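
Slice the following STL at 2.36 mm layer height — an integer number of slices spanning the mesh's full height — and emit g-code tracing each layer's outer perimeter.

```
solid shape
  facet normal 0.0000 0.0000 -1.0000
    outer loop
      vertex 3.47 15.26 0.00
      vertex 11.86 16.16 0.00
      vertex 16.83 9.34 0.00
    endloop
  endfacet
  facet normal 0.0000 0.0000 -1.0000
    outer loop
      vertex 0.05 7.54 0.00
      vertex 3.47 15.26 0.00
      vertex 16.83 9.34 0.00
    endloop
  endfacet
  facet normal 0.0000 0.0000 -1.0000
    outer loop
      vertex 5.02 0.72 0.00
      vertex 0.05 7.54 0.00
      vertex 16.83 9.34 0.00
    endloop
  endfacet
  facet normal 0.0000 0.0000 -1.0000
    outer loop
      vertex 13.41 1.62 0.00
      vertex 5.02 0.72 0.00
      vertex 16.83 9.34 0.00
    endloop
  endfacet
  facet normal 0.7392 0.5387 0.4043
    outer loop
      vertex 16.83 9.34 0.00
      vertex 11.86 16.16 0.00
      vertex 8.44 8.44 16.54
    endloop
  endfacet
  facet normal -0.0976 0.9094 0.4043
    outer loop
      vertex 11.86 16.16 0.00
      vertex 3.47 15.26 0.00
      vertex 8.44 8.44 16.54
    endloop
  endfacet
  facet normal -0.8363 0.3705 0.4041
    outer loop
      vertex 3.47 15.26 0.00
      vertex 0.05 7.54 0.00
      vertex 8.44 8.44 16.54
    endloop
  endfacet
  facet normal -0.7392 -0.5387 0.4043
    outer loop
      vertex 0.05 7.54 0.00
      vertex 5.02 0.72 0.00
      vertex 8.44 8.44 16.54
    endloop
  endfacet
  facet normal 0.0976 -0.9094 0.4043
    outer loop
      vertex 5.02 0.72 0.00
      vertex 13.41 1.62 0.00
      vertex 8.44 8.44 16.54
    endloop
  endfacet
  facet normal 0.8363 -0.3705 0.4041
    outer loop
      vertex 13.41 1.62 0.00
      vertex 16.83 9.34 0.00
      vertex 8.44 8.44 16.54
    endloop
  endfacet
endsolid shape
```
; perimeter-only toolpath
G21 ; units = mm
G90 ; absolute positioning
G28 ; home
; layer 1
G0 Z2.36
G0 X15.63 Y9.21
G1 X11.37 Y15.06
G1 X4.18 Y14.29
G1 X1.25 Y7.67
G1 X5.51 Y1.82
G1 X12.70 Y2.59
G1 X15.63 Y9.21
; layer 2
G0 Z4.73
G0 X14.43 Y9.08
G1 X10.88 Y13.95
G1 X4.89 Y13.31
G1 X2.45 Y7.80
G1 X6.00 Y2.93
G1 X11.99 Y3.57
G1 X14.43 Y9.08
; layer 3
G0 Z7.09
G0 X13.23 Y8.95
G1 X10.39 Y12.85
G1 X5.60 Y12.34
G1 X3.65 Y7.93
G1 X6.49 Y4.03
G1 X11.28 Y4.54
G1 X13.23 Y8.95
; layer 4
G0 Z9.45
G0 X12.04 Y8.83
G1 X9.91 Y11.75
G1 X6.31 Y11.36
G1 X4.84 Y8.05
G1 X6.97 Y5.13
G1 X10.57 Y5.52
G1 X12.04 Y8.83
; layer 5
G0 Z11.81
G0 X10.84 Y8.70
G1 X9.42 Y10.65
G1 X7.02 Y10.39
G1 X6.04 Y8.18
G1 X7.46 Y6.23
G1 X9.86 Y6.49
G1 X10.84 Y8.70
; layer 6
G0 Z14.18
G0 X9.64 Y8.57
G1 X8.93 Y9.54
G1 X7.73 Y9.41
G1 X7.24 Y8.31
G1 X7.95 Y7.34
G1 X9.15 Y7.47
G1 X9.64 Y8.57
M2 ; end

The solid is a regular 6-sided pyramid, base circumscribed radius ≈ 8.44 mm, apex at z ≈ 16.5 mm. Slicing at Δz = 2.36 mm — 7 equal slices spanning the solid's height, so layer i sits at z = i·h/7 — gives 6 non-empty perimeters. Each is a 6-segment closed polygon; G0 lifts to the layer z and rapids to the start vertex, then G1 traces the edges. The cross-section shrinks linearly with z (the slice at the apex is degenerate and omitted).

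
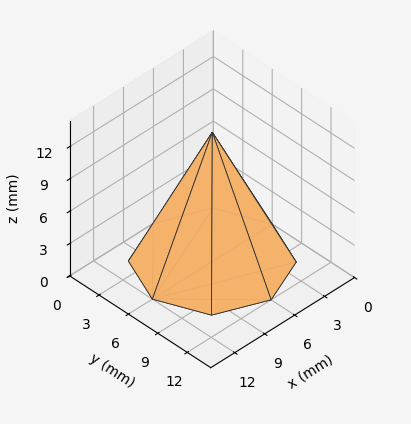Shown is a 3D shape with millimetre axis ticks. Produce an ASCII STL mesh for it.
Reading the render: the shape is a regular 8-sided pyramid, base circumscribed radius ≈ 6 mm, apex at z ≈ 12 mm (dimensions read to the nearest mm from the axis ticks). For the STL, each face is triangulated and given an outward normal.

solid part
  facet normal 0.0000 0.0000 -1.0000
    outer loop
      vertex 6.00 12.00 0.00
      vertex 10.24 10.24 0.00
      vertex 12.00 6.00 0.00
    endloop
  endfacet
  facet normal 0.0000 0.0000 -1.0000
    outer loop
      vertex 1.76 10.24 0.00
      vertex 6.00 12.00 0.00
      vertex 12.00 6.00 0.00
    endloop
  endfacet
  facet normal 0.0000 0.0000 -1.0000
    outer loop
      vertex 0.00 6.00 0.00
      vertex 1.76 10.24 0.00
      vertex 12.00 6.00 0.00
    endloop
  endfacet
  facet normal 0.0000 0.0000 -1.0000
    outer loop
      vertex 1.76 1.76 0.00
      vertex 0.00 6.00 0.00
      vertex 12.00 6.00 0.00
    endloop
  endfacet
  facet normal 0.0000 0.0000 -1.0000
    outer loop
      vertex 6.00 0.00 0.00
      vertex 1.76 1.76 0.00
      vertex 12.00 6.00 0.00
    endloop
  endfacet
  facet normal 0.0000 0.0000 -1.0000
    outer loop
      vertex 10.24 1.76 0.00
      vertex 6.00 0.00 0.00
      vertex 12.00 6.00 0.00
    endloop
  endfacet
  facet normal 0.8385 0.3481 0.4193
    outer loop
      vertex 12.00 6.00 0.00
      vertex 10.24 10.24 0.00
      vertex 6.00 6.00 12.00
    endloop
  endfacet
  facet normal 0.3481 0.8385 0.4193
    outer loop
      vertex 10.24 10.24 0.00
      vertex 6.00 12.00 0.00
      vertex 6.00 6.00 12.00
    endloop
  endfacet
  facet normal -0.3481 0.8385 0.4193
    outer loop
      vertex 6.00 12.00 0.00
      vertex 1.76 10.24 0.00
      vertex 6.00 6.00 12.00
    endloop
  endfacet
  facet normal -0.8385 0.3481 0.4193
    outer loop
      vertex 1.76 10.24 0.00
      vertex 0.00 6.00 0.00
      vertex 6.00 6.00 12.00
    endloop
  endfacet
  facet normal -0.8385 -0.3481 0.4193
    outer loop
      vertex 0.00 6.00 0.00
      vertex 1.76 1.76 0.00
      vertex 6.00 6.00 12.00
    endloop
  endfacet
  facet normal -0.3481 -0.8385 0.4193
    outer loop
      vertex 1.76 1.76 0.00
      vertex 6.00 0.00 0.00
      vertex 6.00 6.00 12.00
    endloop
  endfacet
  facet normal 0.3481 -0.8385 0.4193
    outer loop
      vertex 6.00 0.00 0.00
      vertex 10.24 1.76 0.00
      vertex 6.00 6.00 12.00
    endloop
  endfacet
  facet normal 0.8385 -0.3481 0.4193
    outer loop
      vertex 10.24 1.76 0.00
      vertex 12.00 6.00 0.00
      vertex 6.00 6.00 12.00
    endloop
  endfacet
endsolid part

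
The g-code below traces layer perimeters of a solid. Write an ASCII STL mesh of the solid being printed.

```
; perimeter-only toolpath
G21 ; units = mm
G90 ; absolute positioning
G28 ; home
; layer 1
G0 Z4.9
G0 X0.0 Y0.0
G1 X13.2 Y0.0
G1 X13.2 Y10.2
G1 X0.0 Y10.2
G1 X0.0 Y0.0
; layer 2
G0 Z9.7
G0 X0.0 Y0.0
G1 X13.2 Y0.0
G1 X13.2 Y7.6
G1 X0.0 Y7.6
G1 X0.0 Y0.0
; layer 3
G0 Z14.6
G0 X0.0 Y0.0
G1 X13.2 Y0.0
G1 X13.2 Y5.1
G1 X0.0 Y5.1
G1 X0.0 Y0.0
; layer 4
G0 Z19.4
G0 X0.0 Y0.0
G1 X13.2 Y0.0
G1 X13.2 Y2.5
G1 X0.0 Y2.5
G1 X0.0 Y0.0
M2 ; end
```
solid part
  facet normal 0.0000 0.0000 -1.0000
    outer loop
      vertex 13.2 12.7 0.0
      vertex 13.2 0.0 0.0
      vertex 0.0 0.0 0.0
    endloop
  endfacet
  facet normal 0.0000 0.0000 -1.0000
    outer loop
      vertex 0.0 12.7 0.0
      vertex 13.2 12.7 0.0
      vertex 0.0 0.0 0.0
    endloop
  endfacet
  facet normal 0.0000 -1.0000 0.0000
    outer loop
      vertex 0.0 0.0 0.0
      vertex 13.2 0.0 0.0
      vertex 13.2 0.0 24.3
    endloop
  endfacet
  facet normal 0.0000 -1.0000 0.0000
    outer loop
      vertex 0.0 0.0 0.0
      vertex 13.2 0.0 24.3
      vertex 0.0 0.0 24.3
    endloop
  endfacet
  facet normal 0.0000 0.8863 0.4632
    outer loop
      vertex 0.0 0.0 24.3
      vertex 13.2 0.0 24.3
      vertex 13.2 12.7 0.0
    endloop
  endfacet
  facet normal 0.0000 0.8863 0.4632
    outer loop
      vertex 0.0 0.0 24.3
      vertex 13.2 12.7 0.0
      vertex 0.0 12.7 0.0
    endloop
  endfacet
  facet normal -1.0000 0.0000 0.0000
    outer loop
      vertex 0.0 0.0 24.3
      vertex 0.0 12.7 0.0
      vertex 0.0 0.0 0.0
    endloop
  endfacet
  facet normal 1.0000 0.0000 0.0000
    outer loop
      vertex 13.2 0.0 0.0
      vertex 13.2 12.7 0.0
      vertex 13.2 0.0 24.3
    endloop
  endfacet
endsolid part

The G0 Z moves step by Δz≈4.9 mm. The G1 loops shrink linearly with z, so the solid tapers from its base footprint up to z≈24.3. Closing with a flat bottom cap and the tapered top and triangulating gives 8 facets — a wedge (ramp): 13.2 × 12.7 mm base, rising to 24.3 mm along the y=0 edge and sloping linearly to z=0 at y=12.7.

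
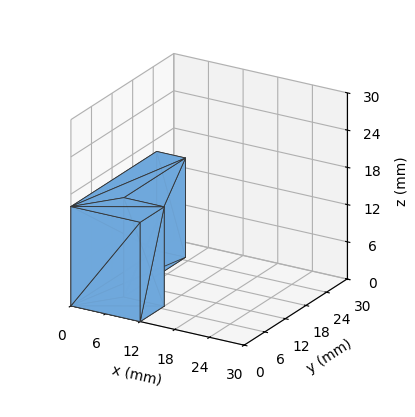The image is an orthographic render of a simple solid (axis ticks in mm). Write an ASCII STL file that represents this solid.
Reading the render: the shape is an L-shaped prism: outer 12 × 25 mm, arm thicknesses ≈ 7 mm (horizontal) and 5 mm (vertical), extruded 16 mm in z (dimensions read to the nearest mm from the axis ticks). For the STL, each face is triangulated and given an outward normal.

solid part
  facet normal 0.0000 0.0000 -1.0000
    outer loop
      vertex 12.00 7.00 0.00
      vertex 12.00 0.00 0.00
      vertex 0.00 0.00 0.00
    endloop
  endfacet
  facet normal 0.0000 0.0000 -1.0000
    outer loop
      vertex 5.00 7.00 0.00
      vertex 12.00 7.00 0.00
      vertex 0.00 0.00 0.00
    endloop
  endfacet
  facet normal 0.0000 0.0000 -1.0000
    outer loop
      vertex 5.00 25.00 0.00
      vertex 5.00 7.00 0.00
      vertex 0.00 0.00 0.00
    endloop
  endfacet
  facet normal 0.0000 0.0000 -1.0000
    outer loop
      vertex 0.00 25.00 0.00
      vertex 5.00 25.00 0.00
      vertex 0.00 0.00 0.00
    endloop
  endfacet
  facet normal 0.0000 0.0000 1.0000
    outer loop
      vertex 0.00 0.00 16.00
      vertex 12.00 0.00 16.00
      vertex 12.00 7.00 16.00
    endloop
  endfacet
  facet normal 0.0000 0.0000 1.0000
    outer loop
      vertex 0.00 0.00 16.00
      vertex 12.00 7.00 16.00
      vertex 5.00 7.00 16.00
    endloop
  endfacet
  facet normal 0.0000 0.0000 1.0000
    outer loop
      vertex 0.00 0.00 16.00
      vertex 5.00 7.00 16.00
      vertex 5.00 25.00 16.00
    endloop
  endfacet
  facet normal 0.0000 0.0000 1.0000
    outer loop
      vertex 0.00 0.00 16.00
      vertex 5.00 25.00 16.00
      vertex 0.00 25.00 16.00
    endloop
  endfacet
  facet normal 0.0000 -1.0000 0.0000
    outer loop
      vertex 0.00 0.00 0.00
      vertex 12.00 0.00 0.00
      vertex 12.00 0.00 16.00
    endloop
  endfacet
  facet normal 0.0000 -1.0000 0.0000
    outer loop
      vertex 0.00 0.00 0.00
      vertex 12.00 0.00 16.00
      vertex 0.00 0.00 16.00
    endloop
  endfacet
  facet normal 1.0000 0.0000 0.0000
    outer loop
      vertex 12.00 0.00 0.00
      vertex 12.00 7.00 0.00
      vertex 12.00 7.00 16.00
    endloop
  endfacet
  facet normal 1.0000 0.0000 0.0000
    outer loop
      vertex 12.00 0.00 0.00
      vertex 12.00 7.00 16.00
      vertex 12.00 0.00 16.00
    endloop
  endfacet
  facet normal 0.0000 1.0000 0.0000
    outer loop
      vertex 12.00 7.00 0.00
      vertex 5.00 7.00 0.00
      vertex 5.00 7.00 16.00
    endloop
  endfacet
  facet normal 0.0000 1.0000 0.0000
    outer loop
      vertex 12.00 7.00 0.00
      vertex 5.00 7.00 16.00
      vertex 12.00 7.00 16.00
    endloop
  endfacet
  facet normal 1.0000 0.0000 0.0000
    outer loop
      vertex 5.00 7.00 0.00
      vertex 5.00 25.00 0.00
      vertex 5.00 25.00 16.00
    endloop
  endfacet
  facet normal 1.0000 0.0000 0.0000
    outer loop
      vertex 5.00 7.00 0.00
      vertex 5.00 25.00 16.00
      vertex 5.00 7.00 16.00
    endloop
  endfacet
  facet normal 0.0000 1.0000 0.0000
    outer loop
      vertex 5.00 25.00 0.00
      vertex 0.00 25.00 0.00
      vertex 0.00 25.00 16.00
    endloop
  endfacet
  facet normal 0.0000 1.0000 0.0000
    outer loop
      vertex 5.00 25.00 0.00
      vertex 0.00 25.00 16.00
      vertex 5.00 25.00 16.00
    endloop
  endfacet
  facet normal -1.0000 0.0000 0.0000
    outer loop
      vertex 0.00 25.00 0.00
      vertex 0.00 0.00 0.00
      vertex 0.00 0.00 16.00
    endloop
  endfacet
  facet normal -1.0000 0.0000 0.0000
    outer loop
      vertex 0.00 25.00 0.00
      vertex 0.00 0.00 16.00
      vertex 0.00 25.00 16.00
    endloop
  endfacet
endsolid part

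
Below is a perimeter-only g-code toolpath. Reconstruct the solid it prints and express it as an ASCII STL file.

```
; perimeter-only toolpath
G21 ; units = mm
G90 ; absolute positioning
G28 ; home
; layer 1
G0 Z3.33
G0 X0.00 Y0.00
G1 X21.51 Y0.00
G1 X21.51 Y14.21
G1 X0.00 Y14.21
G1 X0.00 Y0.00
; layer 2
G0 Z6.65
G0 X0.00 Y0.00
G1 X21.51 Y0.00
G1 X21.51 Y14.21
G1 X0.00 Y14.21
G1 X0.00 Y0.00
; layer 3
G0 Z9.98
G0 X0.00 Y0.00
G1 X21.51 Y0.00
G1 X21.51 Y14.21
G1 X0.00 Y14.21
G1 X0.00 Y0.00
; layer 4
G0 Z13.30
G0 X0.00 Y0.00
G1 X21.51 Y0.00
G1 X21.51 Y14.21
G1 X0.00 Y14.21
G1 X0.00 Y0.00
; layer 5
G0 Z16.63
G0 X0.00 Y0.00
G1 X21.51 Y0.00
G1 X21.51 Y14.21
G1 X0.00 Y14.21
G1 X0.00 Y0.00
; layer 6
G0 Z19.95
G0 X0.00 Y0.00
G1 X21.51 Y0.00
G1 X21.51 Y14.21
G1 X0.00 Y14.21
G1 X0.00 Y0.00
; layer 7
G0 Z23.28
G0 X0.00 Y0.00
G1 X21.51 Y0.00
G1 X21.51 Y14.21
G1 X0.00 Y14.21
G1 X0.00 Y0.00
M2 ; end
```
solid part
  facet normal 0.0000 0.0000 -1.0000
    outer loop
      vertex 21.51 14.21 0.00
      vertex 21.51 0.00 0.00
      vertex 0.00 0.00 0.00
    endloop
  endfacet
  facet normal 0.0000 0.0000 -1.0000
    outer loop
      vertex 0.00 14.21 0.00
      vertex 21.51 14.21 0.00
      vertex 0.00 0.00 0.00
    endloop
  endfacet
  facet normal 0.0000 0.0000 1.0000
    outer loop
      vertex 0.00 0.00 23.28
      vertex 21.51 0.00 23.28
      vertex 21.51 14.21 23.28
    endloop
  endfacet
  facet normal 0.0000 0.0000 1.0000
    outer loop
      vertex 0.00 0.00 23.28
      vertex 21.51 14.21 23.28
      vertex 0.00 14.21 23.28
    endloop
  endfacet
  facet normal 0.0000 -1.0000 0.0000
    outer loop
      vertex 0.00 0.00 0.00
      vertex 21.51 0.00 0.00
      vertex 21.51 0.00 23.28
    endloop
  endfacet
  facet normal 0.0000 -1.0000 0.0000
    outer loop
      vertex 0.00 0.00 0.00
      vertex 21.51 0.00 23.28
      vertex 0.00 0.00 23.28
    endloop
  endfacet
  facet normal 0.0000 1.0000 0.0000
    outer loop
      vertex 21.51 14.21 23.28
      vertex 21.51 14.21 0.00
      vertex 0.00 14.21 0.00
    endloop
  endfacet
  facet normal 0.0000 1.0000 0.0000
    outer loop
      vertex 0.00 14.21 23.28
      vertex 21.51 14.21 23.28
      vertex 0.00 14.21 0.00
    endloop
  endfacet
  facet normal -1.0000 0.0000 0.0000
    outer loop
      vertex 0.00 14.21 23.28
      vertex 0.00 14.21 0.00
      vertex 0.00 0.00 0.00
    endloop
  endfacet
  facet normal -1.0000 0.0000 0.0000
    outer loop
      vertex 0.00 0.00 23.28
      vertex 0.00 14.21 23.28
      vertex 0.00 0.00 0.00
    endloop
  endfacet
  facet normal 1.0000 0.0000 0.0000
    outer loop
      vertex 21.51 0.00 0.00
      vertex 21.51 14.21 0.00
      vertex 21.51 14.21 23.28
    endloop
  endfacet
  facet normal 1.0000 0.0000 0.0000
    outer loop
      vertex 21.51 0.00 0.00
      vertex 21.51 14.21 23.28
      vertex 21.51 0.00 23.28
    endloop
  endfacet
endsolid part

The G0 Z moves step by Δz≈3.33 mm. Every layer's G1 loop is the same polygon, so the solid is a straight extrusion of it from z=0 to z≈23.3. Closing with flat bottom and top caps and triangulating gives 12 facets — a rectangular box, roughly 21.5 × 14.2 mm footprint and 23.3 mm tall.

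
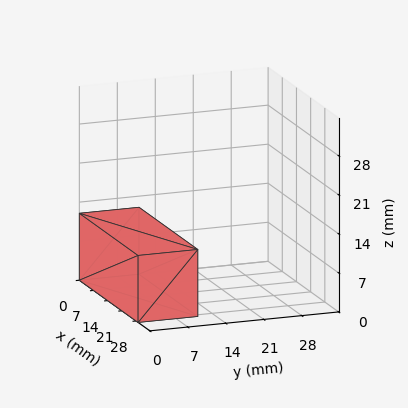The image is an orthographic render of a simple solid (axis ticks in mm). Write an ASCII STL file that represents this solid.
Reading the render: the shape is a rectangular box, roughly 29 × 11 mm footprint and 12 mm tall (dimensions read to the nearest mm from the axis ticks). For the STL, each face is triangulated and given an outward normal.

solid part
  facet normal 0.0000 0.0000 -1.0000
    outer loop
      vertex 29.00 11.00 0.00
      vertex 29.00 0.00 0.00
      vertex 0.00 0.00 0.00
    endloop
  endfacet
  facet normal 0.0000 0.0000 -1.0000
    outer loop
      vertex 0.00 11.00 0.00
      vertex 29.00 11.00 0.00
      vertex 0.00 0.00 0.00
    endloop
  endfacet
  facet normal 0.0000 0.0000 1.0000
    outer loop
      vertex 0.00 0.00 12.00
      vertex 29.00 0.00 12.00
      vertex 29.00 11.00 12.00
    endloop
  endfacet
  facet normal 0.0000 0.0000 1.0000
    outer loop
      vertex 0.00 0.00 12.00
      vertex 29.00 11.00 12.00
      vertex 0.00 11.00 12.00
    endloop
  endfacet
  facet normal 0.0000 -1.0000 0.0000
    outer loop
      vertex 0.00 0.00 0.00
      vertex 29.00 0.00 0.00
      vertex 29.00 0.00 12.00
    endloop
  endfacet
  facet normal 0.0000 -1.0000 0.0000
    outer loop
      vertex 0.00 0.00 0.00
      vertex 29.00 0.00 12.00
      vertex 0.00 0.00 12.00
    endloop
  endfacet
  facet normal 0.0000 1.0000 0.0000
    outer loop
      vertex 29.00 11.00 12.00
      vertex 29.00 11.00 0.00
      vertex 0.00 11.00 0.00
    endloop
  endfacet
  facet normal 0.0000 1.0000 0.0000
    outer loop
      vertex 0.00 11.00 12.00
      vertex 29.00 11.00 12.00
      vertex 0.00 11.00 0.00
    endloop
  endfacet
  facet normal -1.0000 0.0000 0.0000
    outer loop
      vertex 0.00 11.00 12.00
      vertex 0.00 11.00 0.00
      vertex 0.00 0.00 0.00
    endloop
  endfacet
  facet normal -1.0000 0.0000 0.0000
    outer loop
      vertex 0.00 0.00 12.00
      vertex 0.00 11.00 12.00
      vertex 0.00 0.00 0.00
    endloop
  endfacet
  facet normal 1.0000 0.0000 0.0000
    outer loop
      vertex 29.00 0.00 0.00
      vertex 29.00 11.00 0.00
      vertex 29.00 11.00 12.00
    endloop
  endfacet
  facet normal 1.0000 0.0000 0.0000
    outer loop
      vertex 29.00 0.00 0.00
      vertex 29.00 11.00 12.00
      vertex 29.00 0.00 12.00
    endloop
  endfacet
endsolid part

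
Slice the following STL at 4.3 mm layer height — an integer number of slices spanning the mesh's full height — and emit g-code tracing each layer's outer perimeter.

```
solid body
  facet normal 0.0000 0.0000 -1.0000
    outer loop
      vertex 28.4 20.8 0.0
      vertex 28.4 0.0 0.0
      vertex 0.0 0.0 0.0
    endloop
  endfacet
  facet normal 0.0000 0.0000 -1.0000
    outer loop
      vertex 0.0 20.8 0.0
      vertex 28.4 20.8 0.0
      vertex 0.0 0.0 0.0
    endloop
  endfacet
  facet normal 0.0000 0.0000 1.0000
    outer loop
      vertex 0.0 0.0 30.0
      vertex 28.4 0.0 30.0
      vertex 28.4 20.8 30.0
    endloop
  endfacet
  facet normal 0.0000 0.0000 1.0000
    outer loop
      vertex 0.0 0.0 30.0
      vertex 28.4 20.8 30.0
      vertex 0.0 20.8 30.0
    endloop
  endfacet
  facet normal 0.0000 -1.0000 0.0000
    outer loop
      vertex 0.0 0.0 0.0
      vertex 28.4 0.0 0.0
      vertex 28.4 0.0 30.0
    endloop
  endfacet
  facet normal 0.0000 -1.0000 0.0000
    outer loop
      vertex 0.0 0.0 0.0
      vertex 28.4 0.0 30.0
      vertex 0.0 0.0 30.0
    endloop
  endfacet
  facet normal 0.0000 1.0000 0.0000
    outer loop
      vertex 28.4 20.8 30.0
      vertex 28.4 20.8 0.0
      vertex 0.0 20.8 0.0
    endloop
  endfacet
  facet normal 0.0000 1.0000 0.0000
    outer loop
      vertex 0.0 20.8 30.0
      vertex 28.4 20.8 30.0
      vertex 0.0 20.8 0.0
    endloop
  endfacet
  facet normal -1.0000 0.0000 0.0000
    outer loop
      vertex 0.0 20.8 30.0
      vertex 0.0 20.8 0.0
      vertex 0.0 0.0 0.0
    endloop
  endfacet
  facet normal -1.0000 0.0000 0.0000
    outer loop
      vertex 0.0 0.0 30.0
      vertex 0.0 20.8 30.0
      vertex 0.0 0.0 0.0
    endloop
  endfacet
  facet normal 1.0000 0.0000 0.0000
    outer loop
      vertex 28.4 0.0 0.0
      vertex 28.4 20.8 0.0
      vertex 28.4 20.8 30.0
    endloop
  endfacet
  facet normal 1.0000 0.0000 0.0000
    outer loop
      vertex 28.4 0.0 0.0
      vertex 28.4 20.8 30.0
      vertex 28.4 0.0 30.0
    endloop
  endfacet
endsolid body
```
; perimeter-only toolpath
G21 ; units = mm
G90 ; absolute positioning
G28 ; home
; layer 1
G0 Z4.3
G0 X0.0 Y0.0
G1 X28.4 Y0.0
G1 X28.4 Y20.8
G1 X0.0 Y20.8
G1 X0.0 Y0.0
; layer 2
G0 Z8.6
G0 X0.0 Y0.0
G1 X28.4 Y0.0
G1 X28.4 Y20.8
G1 X0.0 Y20.8
G1 X0.0 Y0.0
; layer 3
G0 Z12.9
G0 X0.0 Y0.0
G1 X28.4 Y0.0
G1 X28.4 Y20.8
G1 X0.0 Y20.8
G1 X0.0 Y0.0
; layer 4
G0 Z17.1
G0 X0.0 Y0.0
G1 X28.4 Y0.0
G1 X28.4 Y20.8
G1 X0.0 Y20.8
G1 X0.0 Y0.0
; layer 5
G0 Z21.4
G0 X0.0 Y0.0
G1 X28.4 Y0.0
G1 X28.4 Y20.8
G1 X0.0 Y20.8
G1 X0.0 Y0.0
; layer 6
G0 Z25.7
G0 X0.0 Y0.0
G1 X28.4 Y0.0
G1 X28.4 Y20.8
G1 X0.0 Y20.8
G1 X0.0 Y0.0
; layer 7
G0 Z30.0
G0 X0.0 Y0.0
G1 X28.4 Y0.0
G1 X28.4 Y20.8
G1 X0.0 Y20.8
G1 X0.0 Y0.0
M2 ; end

The solid is a rectangular box, roughly 28.4 × 20.8 mm footprint and 30 mm tall. Slicing at Δz = 4.3 mm — 7 equal slices spanning the solid's height, so layer i sits at z = i·h/7 — gives 7 non-empty perimeters. Each is a 4-segment closed polygon; G0 lifts to the layer z and rapids to the start vertex, then G1 traces the edges.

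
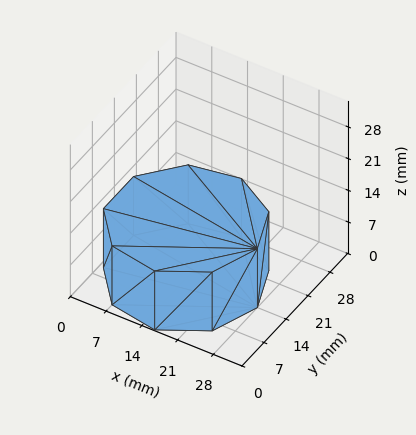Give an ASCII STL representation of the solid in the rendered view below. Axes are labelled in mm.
Reading the render: the shape is a regular 9-sided prism (a cylinder approximated with 9 flat sides), circumscribed radius ≈ 14 mm, height ≈ 13 mm (dimensions read to the nearest mm from the axis ticks). For the STL, each face is triangulated and given an outward normal.

solid part
  facet normal 0.0000 0.0000 -1.0000
    outer loop
      vertex 16.4 27.8 0.0
      vertex 24.7 23.0 0.0
      vertex 28.0 14.0 0.0
    endloop
  endfacet
  facet normal 0.0000 0.0000 -1.0000
    outer loop
      vertex 7.0 26.1 0.0
      vertex 16.4 27.8 0.0
      vertex 28.0 14.0 0.0
    endloop
  endfacet
  facet normal 0.0000 0.0000 -1.0000
    outer loop
      vertex 0.8 18.8 0.0
      vertex 7.0 26.1 0.0
      vertex 28.0 14.0 0.0
    endloop
  endfacet
  facet normal 0.0000 0.0000 -1.0000
    outer loop
      vertex 0.8 9.2 0.0
      vertex 0.8 18.8 0.0
      vertex 28.0 14.0 0.0
    endloop
  endfacet
  facet normal 0.0000 0.0000 -1.0000
    outer loop
      vertex 7.0 1.9 0.0
      vertex 0.8 9.2 0.0
      vertex 28.0 14.0 0.0
    endloop
  endfacet
  facet normal 0.0000 0.0000 -1.0000
    outer loop
      vertex 16.4 0.2 0.0
      vertex 7.0 1.9 0.0
      vertex 28.0 14.0 0.0
    endloop
  endfacet
  facet normal 0.0000 0.0000 -1.0000
    outer loop
      vertex 24.7 5.0 0.0
      vertex 16.4 0.2 0.0
      vertex 28.0 14.0 0.0
    endloop
  endfacet
  facet normal 0.0000 0.0000 1.0000
    outer loop
      vertex 28.0 14.0 13.0
      vertex 24.7 23.0 13.0
      vertex 16.4 27.8 13.0
    endloop
  endfacet
  facet normal 0.0000 0.0000 1.0000
    outer loop
      vertex 28.0 14.0 13.0
      vertex 16.4 27.8 13.0
      vertex 7.0 26.1 13.0
    endloop
  endfacet
  facet normal 0.0000 0.0000 1.0000
    outer loop
      vertex 28.0 14.0 13.0
      vertex 7.0 26.1 13.0
      vertex 0.8 18.8 13.0
    endloop
  endfacet
  facet normal 0.0000 0.0000 1.0000
    outer loop
      vertex 28.0 14.0 13.0
      vertex 0.8 18.8 13.0
      vertex 0.8 9.2 13.0
    endloop
  endfacet
  facet normal 0.0000 0.0000 1.0000
    outer loop
      vertex 28.0 14.0 13.0
      vertex 0.8 9.2 13.0
      vertex 7.0 1.9 13.0
    endloop
  endfacet
  facet normal 0.0000 0.0000 1.0000
    outer loop
      vertex 28.0 14.0 13.0
      vertex 7.0 1.9 13.0
      vertex 16.4 0.2 13.0
    endloop
  endfacet
  facet normal 0.0000 0.0000 1.0000
    outer loop
      vertex 28.0 14.0 13.0
      vertex 16.4 0.2 13.0
      vertex 24.7 5.0 13.0
    endloop
  endfacet
  facet normal 0.9389 0.3443 0.0000
    outer loop
      vertex 28.0 14.0 0.0
      vertex 24.7 23.0 0.0
      vertex 24.7 23.0 13.0
    endloop
  endfacet
  facet normal 0.9389 0.3443 0.0000
    outer loop
      vertex 28.0 14.0 0.0
      vertex 24.7 23.0 13.0
      vertex 28.0 14.0 13.0
    endloop
  endfacet
  facet normal 0.5006 0.8657 0.0000
    outer loop
      vertex 24.7 23.0 0.0
      vertex 16.4 27.8 0.0
      vertex 16.4 27.8 13.0
    endloop
  endfacet
  facet normal 0.5006 0.8657 0.0000
    outer loop
      vertex 24.7 23.0 0.0
      vertex 16.4 27.8 13.0
      vertex 24.7 23.0 13.0
    endloop
  endfacet
  facet normal -0.1780 0.9840 0.0000
    outer loop
      vertex 16.4 27.8 0.0
      vertex 7.0 26.1 0.0
      vertex 7.0 26.1 13.0
    endloop
  endfacet
  facet normal -0.1780 0.9840 0.0000
    outer loop
      vertex 16.4 27.8 0.0
      vertex 7.0 26.1 13.0
      vertex 16.4 27.8 13.0
    endloop
  endfacet
  facet normal -0.7622 0.6473 0.0000
    outer loop
      vertex 7.0 26.1 0.0
      vertex 0.8 18.8 0.0
      vertex 0.8 18.8 13.0
    endloop
  endfacet
  facet normal -0.7622 0.6473 0.0000
    outer loop
      vertex 7.0 26.1 0.0
      vertex 0.8 18.8 13.0
      vertex 7.0 26.1 13.0
    endloop
  endfacet
  facet normal -1.0000 0.0000 0.0000
    outer loop
      vertex 0.8 18.8 0.0
      vertex 0.8 9.2 0.0
      vertex 0.8 9.2 13.0
    endloop
  endfacet
  facet normal -1.0000 0.0000 0.0000
    outer loop
      vertex 0.8 18.8 0.0
      vertex 0.8 9.2 13.0
      vertex 0.8 18.8 13.0
    endloop
  endfacet
  facet normal -0.7622 -0.6473 0.0000
    outer loop
      vertex 0.8 9.2 0.0
      vertex 7.0 1.9 0.0
      vertex 7.0 1.9 13.0
    endloop
  endfacet
  facet normal -0.7622 -0.6473 0.0000
    outer loop
      vertex 0.8 9.2 0.0
      vertex 7.0 1.9 13.0
      vertex 0.8 9.2 13.0
    endloop
  endfacet
  facet normal -0.1780 -0.9840 0.0000
    outer loop
      vertex 7.0 1.9 0.0
      vertex 16.4 0.2 0.0
      vertex 16.4 0.2 13.0
    endloop
  endfacet
  facet normal -0.1780 -0.9840 0.0000
    outer loop
      vertex 7.0 1.9 0.0
      vertex 16.4 0.2 13.0
      vertex 7.0 1.9 13.0
    endloop
  endfacet
  facet normal 0.5006 -0.8657 0.0000
    outer loop
      vertex 16.4 0.2 0.0
      vertex 24.7 5.0 0.0
      vertex 24.7 5.0 13.0
    endloop
  endfacet
  facet normal 0.5006 -0.8657 0.0000
    outer loop
      vertex 16.4 0.2 0.0
      vertex 24.7 5.0 13.0
      vertex 16.4 0.2 13.0
    endloop
  endfacet
  facet normal 0.9389 -0.3443 0.0000
    outer loop
      vertex 24.7 5.0 0.0
      vertex 28.0 14.0 0.0
      vertex 28.0 14.0 13.0
    endloop
  endfacet
  facet normal 0.9389 -0.3443 0.0000
    outer loop
      vertex 24.7 5.0 0.0
      vertex 28.0 14.0 13.0
      vertex 24.7 5.0 13.0
    endloop
  endfacet
endsolid part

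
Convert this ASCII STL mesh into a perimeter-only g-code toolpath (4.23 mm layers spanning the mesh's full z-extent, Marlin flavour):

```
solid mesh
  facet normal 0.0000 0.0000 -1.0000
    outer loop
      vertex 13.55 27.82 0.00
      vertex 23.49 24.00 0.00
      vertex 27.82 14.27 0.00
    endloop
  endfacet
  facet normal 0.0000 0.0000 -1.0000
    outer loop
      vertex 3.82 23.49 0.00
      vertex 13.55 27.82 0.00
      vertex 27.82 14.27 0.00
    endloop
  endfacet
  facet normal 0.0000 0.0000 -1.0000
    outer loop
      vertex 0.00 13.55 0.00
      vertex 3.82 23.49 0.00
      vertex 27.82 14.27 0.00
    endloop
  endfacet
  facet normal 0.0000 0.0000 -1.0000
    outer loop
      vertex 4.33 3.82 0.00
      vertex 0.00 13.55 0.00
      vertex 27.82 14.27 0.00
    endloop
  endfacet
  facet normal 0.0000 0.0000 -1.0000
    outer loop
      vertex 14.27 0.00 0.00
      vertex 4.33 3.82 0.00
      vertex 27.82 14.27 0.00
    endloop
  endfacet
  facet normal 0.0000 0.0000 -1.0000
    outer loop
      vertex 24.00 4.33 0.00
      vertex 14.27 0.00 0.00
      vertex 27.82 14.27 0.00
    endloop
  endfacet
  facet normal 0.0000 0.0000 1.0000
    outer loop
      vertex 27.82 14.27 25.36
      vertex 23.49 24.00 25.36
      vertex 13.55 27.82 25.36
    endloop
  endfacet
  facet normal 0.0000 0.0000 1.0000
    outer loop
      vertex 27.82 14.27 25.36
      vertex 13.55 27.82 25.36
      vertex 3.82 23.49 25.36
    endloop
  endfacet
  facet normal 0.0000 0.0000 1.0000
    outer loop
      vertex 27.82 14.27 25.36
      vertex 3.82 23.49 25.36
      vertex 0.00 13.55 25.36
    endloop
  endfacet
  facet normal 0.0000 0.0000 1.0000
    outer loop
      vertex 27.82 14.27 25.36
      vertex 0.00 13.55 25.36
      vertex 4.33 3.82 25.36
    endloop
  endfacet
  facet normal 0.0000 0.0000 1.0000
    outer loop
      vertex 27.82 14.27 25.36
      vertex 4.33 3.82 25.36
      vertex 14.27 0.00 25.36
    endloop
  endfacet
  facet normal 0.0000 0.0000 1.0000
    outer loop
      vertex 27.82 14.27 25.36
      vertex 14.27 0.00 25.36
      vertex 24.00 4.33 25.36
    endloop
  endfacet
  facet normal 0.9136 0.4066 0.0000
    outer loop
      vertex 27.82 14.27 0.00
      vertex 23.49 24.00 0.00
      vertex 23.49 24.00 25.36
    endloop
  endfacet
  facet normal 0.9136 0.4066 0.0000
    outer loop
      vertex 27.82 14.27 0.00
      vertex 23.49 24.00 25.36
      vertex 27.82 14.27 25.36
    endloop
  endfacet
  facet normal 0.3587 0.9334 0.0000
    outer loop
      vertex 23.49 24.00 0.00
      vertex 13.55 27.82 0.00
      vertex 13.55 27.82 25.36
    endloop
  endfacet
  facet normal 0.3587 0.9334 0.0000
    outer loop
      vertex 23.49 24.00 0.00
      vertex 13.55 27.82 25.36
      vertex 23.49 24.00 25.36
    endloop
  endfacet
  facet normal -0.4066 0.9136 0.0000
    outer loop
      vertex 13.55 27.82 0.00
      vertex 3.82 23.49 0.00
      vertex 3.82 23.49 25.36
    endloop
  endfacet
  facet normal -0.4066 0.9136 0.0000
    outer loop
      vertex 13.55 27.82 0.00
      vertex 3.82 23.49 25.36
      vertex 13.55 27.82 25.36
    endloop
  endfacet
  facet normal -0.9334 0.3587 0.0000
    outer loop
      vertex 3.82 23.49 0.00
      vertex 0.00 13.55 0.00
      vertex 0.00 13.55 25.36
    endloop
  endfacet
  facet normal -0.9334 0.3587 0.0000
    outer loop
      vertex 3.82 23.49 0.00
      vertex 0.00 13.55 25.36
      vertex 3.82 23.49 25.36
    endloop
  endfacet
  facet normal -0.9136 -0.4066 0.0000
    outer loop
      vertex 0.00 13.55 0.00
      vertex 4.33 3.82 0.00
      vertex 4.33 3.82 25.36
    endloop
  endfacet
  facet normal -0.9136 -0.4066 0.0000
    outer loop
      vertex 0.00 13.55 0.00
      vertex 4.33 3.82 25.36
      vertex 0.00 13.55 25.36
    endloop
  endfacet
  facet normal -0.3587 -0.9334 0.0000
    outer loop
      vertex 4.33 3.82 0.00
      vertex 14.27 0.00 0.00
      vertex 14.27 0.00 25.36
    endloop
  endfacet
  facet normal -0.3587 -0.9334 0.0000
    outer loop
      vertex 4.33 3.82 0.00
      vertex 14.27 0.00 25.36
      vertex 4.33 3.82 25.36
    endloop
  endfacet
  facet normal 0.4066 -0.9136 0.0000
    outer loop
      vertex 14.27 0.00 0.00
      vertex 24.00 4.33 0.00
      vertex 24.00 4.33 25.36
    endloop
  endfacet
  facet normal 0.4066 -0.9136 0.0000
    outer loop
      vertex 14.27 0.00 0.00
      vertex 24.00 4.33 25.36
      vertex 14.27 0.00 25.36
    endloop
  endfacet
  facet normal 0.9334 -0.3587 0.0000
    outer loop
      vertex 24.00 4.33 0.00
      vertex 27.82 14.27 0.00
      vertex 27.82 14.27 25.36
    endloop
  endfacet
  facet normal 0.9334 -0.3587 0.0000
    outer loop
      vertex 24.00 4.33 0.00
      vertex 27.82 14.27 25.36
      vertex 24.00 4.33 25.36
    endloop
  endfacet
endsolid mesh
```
; perimeter-only toolpath
G21 ; units = mm
G90 ; absolute positioning
G28 ; home
; layer 1
G0 Z4.23
G0 X27.82 Y14.27
G1 X23.49 Y24.00
G1 X13.55 Y27.82
G1 X3.82 Y23.49
G1 X0.00 Y13.55
G1 X4.33 Y3.82
G1 X14.27 Y0.00
G1 X24.00 Y4.33
G1 X27.82 Y14.27
; layer 2
G0 Z8.45
G0 X27.82 Y14.27
G1 X23.49 Y24.00
G1 X13.55 Y27.82
G1 X3.82 Y23.49
G1 X0.00 Y13.55
G1 X4.33 Y3.82
G1 X14.27 Y0.00
G1 X24.00 Y4.33
G1 X27.82 Y14.27
; layer 3
G0 Z12.68
G0 X27.82 Y14.27
G1 X23.49 Y24.00
G1 X13.55 Y27.82
G1 X3.82 Y23.49
G1 X0.00 Y13.55
G1 X4.33 Y3.82
G1 X14.27 Y0.00
G1 X24.00 Y4.33
G1 X27.82 Y14.27
; layer 4
G0 Z16.91
G0 X27.82 Y14.27
G1 X23.49 Y24.00
G1 X13.55 Y27.82
G1 X3.82 Y23.49
G1 X0.00 Y13.55
G1 X4.33 Y3.82
G1 X14.27 Y0.00
G1 X24.00 Y4.33
G1 X27.82 Y14.27
; layer 5
G0 Z21.13
G0 X27.82 Y14.27
G1 X23.49 Y24.00
G1 X13.55 Y27.82
G1 X3.82 Y23.49
G1 X0.00 Y13.55
G1 X4.33 Y3.82
G1 X14.27 Y0.00
G1 X24.00 Y4.33
G1 X27.82 Y14.27
; layer 6
G0 Z25.36
G0 X27.82 Y14.27
G1 X23.49 Y24.00
G1 X13.55 Y27.82
G1 X3.82 Y23.49
G1 X0.00 Y13.55
G1 X4.33 Y3.82
G1 X14.27 Y0.00
G1 X24.00 Y4.33
G1 X27.82 Y14.27
M2 ; end

The solid is a regular 8-sided prism (a cylinder approximated with 8 flat sides), circumscribed radius ≈ 13.9 mm, height ≈ 25.4 mm. Slicing at Δz = 4.23 mm — 6 equal slices spanning the solid's height, so layer i sits at z = i·h/6 — gives 6 non-empty perimeters. Each is a 8-segment closed polygon; G0 lifts to the layer z and rapids to the start vertex, then G1 traces the edges.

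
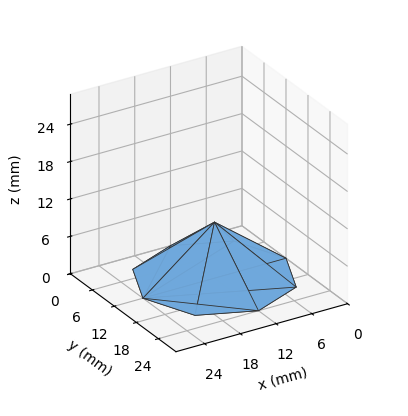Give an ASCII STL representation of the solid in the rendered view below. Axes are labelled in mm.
Reading the render: the shape is a regular 8-sided pyramid, base circumscribed radius ≈ 12 mm, apex at z ≈ 9 mm (dimensions read to the nearest mm from the axis ticks). For the STL, each face is triangulated and given an outward normal.

solid part
  facet normal 0.0000 0.0000 -1.0000
    outer loop
      vertex 12.00 24.00 0.00
      vertex 20.49 20.49 0.00
      vertex 24.00 12.00 0.00
    endloop
  endfacet
  facet normal 0.0000 0.0000 -1.0000
    outer loop
      vertex 3.51 20.49 0.00
      vertex 12.00 24.00 0.00
      vertex 24.00 12.00 0.00
    endloop
  endfacet
  facet normal 0.0000 0.0000 -1.0000
    outer loop
      vertex 0.00 12.00 0.00
      vertex 3.51 20.49 0.00
      vertex 24.00 12.00 0.00
    endloop
  endfacet
  facet normal 0.0000 0.0000 -1.0000
    outer loop
      vertex 3.51 3.51 0.00
      vertex 0.00 12.00 0.00
      vertex 24.00 12.00 0.00
    endloop
  endfacet
  facet normal 0.0000 0.0000 -1.0000
    outer loop
      vertex 12.00 0.00 0.00
      vertex 3.51 3.51 0.00
      vertex 24.00 12.00 0.00
    endloop
  endfacet
  facet normal 0.0000 0.0000 -1.0000
    outer loop
      vertex 20.49 3.51 0.00
      vertex 12.00 0.00 0.00
      vertex 24.00 12.00 0.00
    endloop
  endfacet
  facet normal 0.5824 0.2408 0.7765
    outer loop
      vertex 24.00 12.00 0.00
      vertex 20.49 20.49 0.00
      vertex 12.00 12.00 9.00
    endloop
  endfacet
  facet normal 0.2408 0.5824 0.7765
    outer loop
      vertex 20.49 20.49 0.00
      vertex 12.00 24.00 0.00
      vertex 12.00 12.00 9.00
    endloop
  endfacet
  facet normal -0.2408 0.5824 0.7765
    outer loop
      vertex 12.00 24.00 0.00
      vertex 3.51 20.49 0.00
      vertex 12.00 12.00 9.00
    endloop
  endfacet
  facet normal -0.5824 0.2408 0.7765
    outer loop
      vertex 3.51 20.49 0.00
      vertex 0.00 12.00 0.00
      vertex 12.00 12.00 9.00
    endloop
  endfacet
  facet normal -0.5824 -0.2408 0.7765
    outer loop
      vertex 0.00 12.00 0.00
      vertex 3.51 3.51 0.00
      vertex 12.00 12.00 9.00
    endloop
  endfacet
  facet normal -0.2408 -0.5824 0.7765
    outer loop
      vertex 3.51 3.51 0.00
      vertex 12.00 0.00 0.00
      vertex 12.00 12.00 9.00
    endloop
  endfacet
  facet normal 0.2408 -0.5824 0.7765
    outer loop
      vertex 12.00 0.00 0.00
      vertex 20.49 3.51 0.00
      vertex 12.00 12.00 9.00
    endloop
  endfacet
  facet normal 0.5824 -0.2408 0.7765
    outer loop
      vertex 20.49 3.51 0.00
      vertex 24.00 12.00 0.00
      vertex 12.00 12.00 9.00
    endloop
  endfacet
endsolid part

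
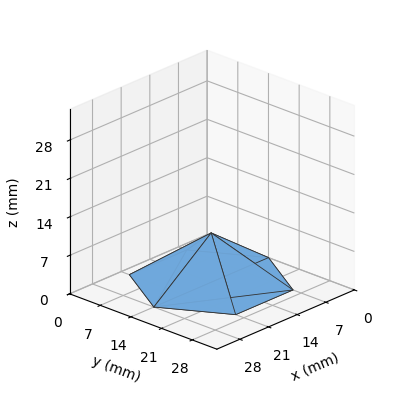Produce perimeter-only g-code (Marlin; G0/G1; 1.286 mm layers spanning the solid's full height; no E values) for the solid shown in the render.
Reading the render: the shape is a regular 6-sided pyramid, base circumscribed radius ≈ 14 mm, apex at z ≈ 9 mm (dimensions read to the nearest mm from the axis ticks). For the g-code, the solid's height is divided into equal slices at the stated Δz and each level perimeter traced with G1 moves after a G0 lift.

; perimeter-only toolpath
G21 ; units = mm
G90 ; absolute positioning
G28 ; home
; layer 1
G0 Z1.286
G0 X26.000 Y14.000
G1 X20.000 Y24.392
G1 X8.000 Y24.392
G1 X2.000 Y14.000
G1 X8.000 Y3.608
G1 X20.000 Y3.608
G1 X26.000 Y14.000
; layer 2
G0 Z2.571
G0 X24.000 Y14.000
G1 X19.000 Y22.660
G1 X9.000 Y22.660
G1 X4.000 Y14.000
G1 X9.000 Y5.340
G1 X19.000 Y5.340
G1 X24.000 Y14.000
; layer 3
G0 Z3.857
G0 X22.000 Y14.000
G1 X18.000 Y20.928
G1 X10.000 Y20.928
G1 X6.000 Y14.000
G1 X10.000 Y7.072
G1 X18.000 Y7.072
G1 X22.000 Y14.000
; layer 4
G0 Z5.143
G0 X20.000 Y14.000
G1 X17.000 Y19.196
G1 X11.000 Y19.196
G1 X8.000 Y14.000
G1 X11.000 Y8.804
G1 X17.000 Y8.804
G1 X20.000 Y14.000
; layer 5
G0 Z6.429
G0 X18.000 Y14.000
G1 X16.000 Y17.464
G1 X12.000 Y17.464
G1 X10.000 Y14.000
G1 X12.000 Y10.536
G1 X16.000 Y10.536
G1 X18.000 Y14.000
; layer 6
G0 Z7.714
G0 X16.000 Y14.000
G1 X15.000 Y15.732
G1 X13.000 Y15.732
G1 X12.000 Y14.000
G1 X13.000 Y12.268
G1 X15.000 Y12.268
G1 X16.000 Y14.000
M2 ; end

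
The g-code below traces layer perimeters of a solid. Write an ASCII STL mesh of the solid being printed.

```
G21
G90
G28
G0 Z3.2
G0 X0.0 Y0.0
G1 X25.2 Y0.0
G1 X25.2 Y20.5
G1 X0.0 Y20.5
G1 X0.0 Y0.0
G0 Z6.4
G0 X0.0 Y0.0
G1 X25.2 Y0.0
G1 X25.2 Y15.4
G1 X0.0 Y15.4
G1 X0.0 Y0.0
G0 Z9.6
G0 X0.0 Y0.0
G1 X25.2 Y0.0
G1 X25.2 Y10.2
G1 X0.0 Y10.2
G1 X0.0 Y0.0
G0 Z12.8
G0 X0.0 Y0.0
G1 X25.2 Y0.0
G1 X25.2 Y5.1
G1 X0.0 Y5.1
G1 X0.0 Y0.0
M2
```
solid part
  facet normal 0.0000 0.0000 -1.0000
    outer loop
      vertex 25.2 25.6 0.0
      vertex 25.2 0.0 0.0
      vertex 0.0 0.0 0.0
    endloop
  endfacet
  facet normal 0.0000 0.0000 -1.0000
    outer loop
      vertex 0.0 25.6 0.0
      vertex 25.2 25.6 0.0
      vertex 0.0 0.0 0.0
    endloop
  endfacet
  facet normal 0.0000 -1.0000 0.0000
    outer loop
      vertex 0.0 0.0 0.0
      vertex 25.2 0.0 0.0
      vertex 25.2 0.0 16.0
    endloop
  endfacet
  facet normal 0.0000 -1.0000 0.0000
    outer loop
      vertex 0.0 0.0 0.0
      vertex 25.2 0.0 16.0
      vertex 0.0 0.0 16.0
    endloop
  endfacet
  facet normal 0.0000 0.5300 0.8480
    outer loop
      vertex 0.0 0.0 16.0
      vertex 25.2 0.0 16.0
      vertex 25.2 25.6 0.0
    endloop
  endfacet
  facet normal 0.0000 0.5300 0.8480
    outer loop
      vertex 0.0 0.0 16.0
      vertex 25.2 25.6 0.0
      vertex 0.0 25.6 0.0
    endloop
  endfacet
  facet normal -1.0000 0.0000 0.0000
    outer loop
      vertex 0.0 0.0 16.0
      vertex 0.0 25.6 0.0
      vertex 0.0 0.0 0.0
    endloop
  endfacet
  facet normal 1.0000 0.0000 0.0000
    outer loop
      vertex 25.2 0.0 0.0
      vertex 25.2 25.6 0.0
      vertex 25.2 0.0 16.0
    endloop
  endfacet
endsolid part

The G0 Z moves step by Δz≈3.2 mm. The G1 loops shrink linearly with z, so the solid tapers from its base footprint up to z≈16. Closing with a flat bottom cap and the tapered top and triangulating gives 8 facets — a wedge (ramp): 25.2 × 25.6 mm base, rising to 16 mm along the y=0 edge and sloping linearly to z=0 at y=25.6.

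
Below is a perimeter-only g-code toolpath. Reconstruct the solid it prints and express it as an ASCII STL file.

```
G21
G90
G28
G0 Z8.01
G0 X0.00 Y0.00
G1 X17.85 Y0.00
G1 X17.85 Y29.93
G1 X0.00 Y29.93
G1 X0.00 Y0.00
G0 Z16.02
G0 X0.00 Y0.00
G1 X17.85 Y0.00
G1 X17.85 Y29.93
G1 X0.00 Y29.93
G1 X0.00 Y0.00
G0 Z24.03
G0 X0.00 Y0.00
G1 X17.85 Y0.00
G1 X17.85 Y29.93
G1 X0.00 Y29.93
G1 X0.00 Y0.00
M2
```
solid part
  facet normal 0.0000 0.0000 -1.0000
    outer loop
      vertex 17.85 29.93 0.00
      vertex 17.85 0.00 0.00
      vertex 0.00 0.00 0.00
    endloop
  endfacet
  facet normal 0.0000 0.0000 -1.0000
    outer loop
      vertex 0.00 29.93 0.00
      vertex 17.85 29.93 0.00
      vertex 0.00 0.00 0.00
    endloop
  endfacet
  facet normal 0.0000 0.0000 1.0000
    outer loop
      vertex 0.00 0.00 24.03
      vertex 17.85 0.00 24.03
      vertex 17.85 29.93 24.03
    endloop
  endfacet
  facet normal 0.0000 0.0000 1.0000
    outer loop
      vertex 0.00 0.00 24.03
      vertex 17.85 29.93 24.03
      vertex 0.00 29.93 24.03
    endloop
  endfacet
  facet normal 0.0000 -1.0000 0.0000
    outer loop
      vertex 0.00 0.00 0.00
      vertex 17.85 0.00 0.00
      vertex 17.85 0.00 24.03
    endloop
  endfacet
  facet normal 0.0000 -1.0000 0.0000
    outer loop
      vertex 0.00 0.00 0.00
      vertex 17.85 0.00 24.03
      vertex 0.00 0.00 24.03
    endloop
  endfacet
  facet normal 0.0000 1.0000 0.0000
    outer loop
      vertex 17.85 29.93 24.03
      vertex 17.85 29.93 0.00
      vertex 0.00 29.93 0.00
    endloop
  endfacet
  facet normal 0.0000 1.0000 0.0000
    outer loop
      vertex 0.00 29.93 24.03
      vertex 17.85 29.93 24.03
      vertex 0.00 29.93 0.00
    endloop
  endfacet
  facet normal -1.0000 0.0000 0.0000
    outer loop
      vertex 0.00 29.93 24.03
      vertex 0.00 29.93 0.00
      vertex 0.00 0.00 0.00
    endloop
  endfacet
  facet normal -1.0000 0.0000 0.0000
    outer loop
      vertex 0.00 0.00 24.03
      vertex 0.00 29.93 24.03
      vertex 0.00 0.00 0.00
    endloop
  endfacet
  facet normal 1.0000 0.0000 0.0000
    outer loop
      vertex 17.85 0.00 0.00
      vertex 17.85 29.93 0.00
      vertex 17.85 29.93 24.03
    endloop
  endfacet
  facet normal 1.0000 0.0000 0.0000
    outer loop
      vertex 17.85 0.00 0.00
      vertex 17.85 29.93 24.03
      vertex 17.85 0.00 24.03
    endloop
  endfacet
endsolid part

The G0 Z moves step by Δz≈8.01 mm. Every layer's G1 loop is the same polygon, so the solid is a straight extrusion of it from z=0 to z≈24. Closing with flat bottom and top caps and triangulating gives 12 facets — a rectangular box, roughly 17.9 × 29.9 mm footprint and 24 mm tall.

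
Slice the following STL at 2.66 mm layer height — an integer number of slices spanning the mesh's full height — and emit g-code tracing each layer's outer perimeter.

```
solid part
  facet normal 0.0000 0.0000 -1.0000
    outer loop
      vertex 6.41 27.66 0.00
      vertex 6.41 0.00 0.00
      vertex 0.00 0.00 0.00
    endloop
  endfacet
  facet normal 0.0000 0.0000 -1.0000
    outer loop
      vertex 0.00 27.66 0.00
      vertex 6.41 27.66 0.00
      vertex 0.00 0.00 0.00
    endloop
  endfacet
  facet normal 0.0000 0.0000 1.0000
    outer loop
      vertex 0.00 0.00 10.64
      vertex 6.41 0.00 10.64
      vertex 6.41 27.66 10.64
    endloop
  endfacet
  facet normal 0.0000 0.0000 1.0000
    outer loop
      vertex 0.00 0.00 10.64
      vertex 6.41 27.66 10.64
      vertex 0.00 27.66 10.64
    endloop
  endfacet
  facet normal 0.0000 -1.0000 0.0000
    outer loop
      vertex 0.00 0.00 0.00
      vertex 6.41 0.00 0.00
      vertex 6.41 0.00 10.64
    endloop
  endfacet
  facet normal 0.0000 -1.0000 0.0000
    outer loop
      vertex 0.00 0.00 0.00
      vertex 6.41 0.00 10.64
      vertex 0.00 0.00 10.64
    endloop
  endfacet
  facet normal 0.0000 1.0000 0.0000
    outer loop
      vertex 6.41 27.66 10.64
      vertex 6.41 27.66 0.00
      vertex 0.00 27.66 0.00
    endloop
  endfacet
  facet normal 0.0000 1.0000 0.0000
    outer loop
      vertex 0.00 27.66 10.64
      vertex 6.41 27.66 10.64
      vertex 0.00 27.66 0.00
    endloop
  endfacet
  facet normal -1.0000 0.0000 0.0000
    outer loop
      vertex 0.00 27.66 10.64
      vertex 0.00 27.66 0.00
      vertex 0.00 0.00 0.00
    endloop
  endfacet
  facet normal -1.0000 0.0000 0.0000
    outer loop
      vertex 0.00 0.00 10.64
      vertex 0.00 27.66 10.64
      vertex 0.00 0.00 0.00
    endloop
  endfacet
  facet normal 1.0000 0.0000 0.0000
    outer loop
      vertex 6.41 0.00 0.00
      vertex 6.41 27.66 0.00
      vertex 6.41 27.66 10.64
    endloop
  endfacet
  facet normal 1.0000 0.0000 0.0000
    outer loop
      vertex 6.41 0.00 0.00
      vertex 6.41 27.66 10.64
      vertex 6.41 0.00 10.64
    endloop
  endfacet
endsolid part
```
; perimeter-only toolpath
G21 ; units = mm
G90 ; absolute positioning
G28 ; home
; layer 1
G0 Z2.66
G0 X0.00 Y0.00
G1 X6.41 Y0.00
G1 X6.41 Y27.66
G1 X0.00 Y27.66
G1 X0.00 Y0.00
; layer 2
G0 Z5.32
G0 X0.00 Y0.00
G1 X6.41 Y0.00
G1 X6.41 Y27.66
G1 X0.00 Y27.66
G1 X0.00 Y0.00
; layer 3
G0 Z7.98
G0 X0.00 Y0.00
G1 X6.41 Y0.00
G1 X6.41 Y27.66
G1 X0.00 Y27.66
G1 X0.00 Y0.00
; layer 4
G0 Z10.64
G0 X0.00 Y0.00
G1 X6.41 Y0.00
G1 X6.41 Y27.66
G1 X0.00 Y27.66
G1 X0.00 Y0.00
M2 ; end

The solid is a rectangular box, roughly 6.41 × 27.7 mm footprint and 10.6 mm tall. Slicing at Δz = 2.66 mm — 4 equal slices spanning the solid's height, so layer i sits at z = i·h/4 — gives 4 non-empty perimeters. Each is a 4-segment closed polygon; G0 lifts to the layer z and rapids to the start vertex, then G1 traces the edges.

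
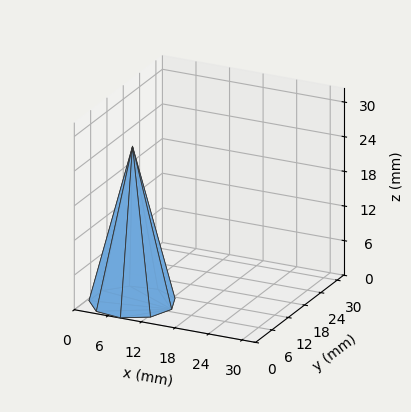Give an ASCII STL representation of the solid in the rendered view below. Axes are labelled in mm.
Reading the render: the shape is a regular 9-sided pyramid, base circumscribed radius ≈ 7 mm, apex at z ≈ 27 mm (dimensions read to the nearest mm from the axis ticks). For the STL, each face is triangulated and given an outward normal.

solid part
  facet normal 0.0000 0.0000 -1.0000
    outer loop
      vertex 8.2 13.9 0.0
      vertex 12.4 11.5 0.0
      vertex 14.0 7.0 0.0
    endloop
  endfacet
  facet normal 0.0000 0.0000 -1.0000
    outer loop
      vertex 3.5 13.1 0.0
      vertex 8.2 13.9 0.0
      vertex 14.0 7.0 0.0
    endloop
  endfacet
  facet normal 0.0000 0.0000 -1.0000
    outer loop
      vertex 0.4 9.4 0.0
      vertex 3.5 13.1 0.0
      vertex 14.0 7.0 0.0
    endloop
  endfacet
  facet normal 0.0000 0.0000 -1.0000
    outer loop
      vertex 0.4 4.6 0.0
      vertex 0.4 9.4 0.0
      vertex 14.0 7.0 0.0
    endloop
  endfacet
  facet normal 0.0000 0.0000 -1.0000
    outer loop
      vertex 3.5 0.9 0.0
      vertex 0.4 4.6 0.0
      vertex 14.0 7.0 0.0
    endloop
  endfacet
  facet normal 0.0000 0.0000 -1.0000
    outer loop
      vertex 8.2 0.1 0.0
      vertex 3.5 0.9 0.0
      vertex 14.0 7.0 0.0
    endloop
  endfacet
  facet normal 0.0000 0.0000 -1.0000
    outer loop
      vertex 12.4 2.5 0.0
      vertex 8.2 0.1 0.0
      vertex 14.0 7.0 0.0
    endloop
  endfacet
  facet normal 0.9153 0.3254 0.2373
    outer loop
      vertex 14.0 7.0 0.0
      vertex 12.4 11.5 0.0
      vertex 7.0 7.0 27.0
    endloop
  endfacet
  facet normal 0.4820 0.8435 0.2370
    outer loop
      vertex 12.4 11.5 0.0
      vertex 8.2 13.9 0.0
      vertex 7.0 7.0 27.0
    endloop
  endfacet
  facet normal -0.1630 0.9576 0.2375
    outer loop
      vertex 8.2 13.9 0.0
      vertex 3.5 13.1 0.0
      vertex 7.0 7.0 27.0
    endloop
  endfacet
  facet normal -0.7446 0.6238 0.2375
    outer loop
      vertex 3.5 13.1 0.0
      vertex 0.4 9.4 0.0
      vertex 7.0 7.0 27.0
    endloop
  endfacet
  facet normal -0.9714 0.0000 0.2375
    outer loop
      vertex 0.4 9.4 0.0
      vertex 0.4 4.6 0.0
      vertex 7.0 7.0 27.0
    endloop
  endfacet
  facet normal -0.7446 -0.6238 0.2375
    outer loop
      vertex 0.4 4.6 0.0
      vertex 3.5 0.9 0.0
      vertex 7.0 7.0 27.0
    endloop
  endfacet
  facet normal -0.1630 -0.9576 0.2375
    outer loop
      vertex 3.5 0.9 0.0
      vertex 8.2 0.1 0.0
      vertex 7.0 7.0 27.0
    endloop
  endfacet
  facet normal 0.4820 -0.8435 0.2370
    outer loop
      vertex 8.2 0.1 0.0
      vertex 12.4 2.5 0.0
      vertex 7.0 7.0 27.0
    endloop
  endfacet
  facet normal 0.9153 -0.3254 0.2373
    outer loop
      vertex 12.4 2.5 0.0
      vertex 14.0 7.0 0.0
      vertex 7.0 7.0 27.0
    endloop
  endfacet
endsolid part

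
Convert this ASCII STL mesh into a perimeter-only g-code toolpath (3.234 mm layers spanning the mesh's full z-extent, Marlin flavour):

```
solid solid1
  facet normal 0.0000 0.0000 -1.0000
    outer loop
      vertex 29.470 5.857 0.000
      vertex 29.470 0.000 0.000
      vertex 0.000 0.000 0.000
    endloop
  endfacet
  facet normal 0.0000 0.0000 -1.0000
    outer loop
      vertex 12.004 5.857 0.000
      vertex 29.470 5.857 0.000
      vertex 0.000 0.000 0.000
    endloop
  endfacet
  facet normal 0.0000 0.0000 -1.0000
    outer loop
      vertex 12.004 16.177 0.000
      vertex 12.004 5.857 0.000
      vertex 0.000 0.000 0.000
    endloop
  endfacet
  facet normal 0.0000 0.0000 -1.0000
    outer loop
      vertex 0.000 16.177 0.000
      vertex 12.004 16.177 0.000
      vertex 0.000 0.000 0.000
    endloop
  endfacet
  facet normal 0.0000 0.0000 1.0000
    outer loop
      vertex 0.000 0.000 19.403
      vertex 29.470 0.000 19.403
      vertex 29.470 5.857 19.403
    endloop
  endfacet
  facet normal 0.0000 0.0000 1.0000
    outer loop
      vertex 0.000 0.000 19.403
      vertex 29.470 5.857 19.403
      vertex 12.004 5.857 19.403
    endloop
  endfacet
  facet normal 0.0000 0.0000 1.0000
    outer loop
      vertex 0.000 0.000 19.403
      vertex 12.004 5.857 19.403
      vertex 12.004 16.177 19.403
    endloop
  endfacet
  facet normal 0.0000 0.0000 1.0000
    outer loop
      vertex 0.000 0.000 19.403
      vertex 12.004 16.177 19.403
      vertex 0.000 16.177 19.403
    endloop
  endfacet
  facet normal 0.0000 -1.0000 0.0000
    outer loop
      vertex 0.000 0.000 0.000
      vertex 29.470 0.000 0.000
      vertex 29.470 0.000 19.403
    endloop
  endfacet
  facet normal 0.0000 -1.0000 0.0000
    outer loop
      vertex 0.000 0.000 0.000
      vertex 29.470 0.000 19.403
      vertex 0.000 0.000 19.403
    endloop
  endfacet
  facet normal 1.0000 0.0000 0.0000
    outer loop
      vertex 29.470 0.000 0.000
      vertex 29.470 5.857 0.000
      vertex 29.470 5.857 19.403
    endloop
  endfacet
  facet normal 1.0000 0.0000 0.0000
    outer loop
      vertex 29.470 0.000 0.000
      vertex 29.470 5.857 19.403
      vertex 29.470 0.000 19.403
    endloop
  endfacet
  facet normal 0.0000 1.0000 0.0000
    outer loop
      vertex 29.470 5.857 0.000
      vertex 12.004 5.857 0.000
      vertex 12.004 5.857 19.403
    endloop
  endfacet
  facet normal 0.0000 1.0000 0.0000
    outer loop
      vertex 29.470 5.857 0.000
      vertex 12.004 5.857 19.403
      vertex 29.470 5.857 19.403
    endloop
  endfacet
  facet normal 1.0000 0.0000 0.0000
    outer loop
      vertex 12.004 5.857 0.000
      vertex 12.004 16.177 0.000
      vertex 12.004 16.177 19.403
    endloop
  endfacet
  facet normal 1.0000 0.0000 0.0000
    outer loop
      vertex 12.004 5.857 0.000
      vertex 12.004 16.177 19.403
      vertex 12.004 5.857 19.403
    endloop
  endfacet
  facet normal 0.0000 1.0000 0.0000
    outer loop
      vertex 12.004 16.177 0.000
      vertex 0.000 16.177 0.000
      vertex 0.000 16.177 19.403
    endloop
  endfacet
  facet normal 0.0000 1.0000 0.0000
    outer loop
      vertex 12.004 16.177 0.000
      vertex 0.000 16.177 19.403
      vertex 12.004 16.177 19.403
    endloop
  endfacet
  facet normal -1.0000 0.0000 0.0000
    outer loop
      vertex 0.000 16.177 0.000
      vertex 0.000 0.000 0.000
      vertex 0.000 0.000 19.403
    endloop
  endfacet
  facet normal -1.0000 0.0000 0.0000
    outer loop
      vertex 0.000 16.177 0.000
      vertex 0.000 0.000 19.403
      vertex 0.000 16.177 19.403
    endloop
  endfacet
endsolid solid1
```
; perimeter-only toolpath
G21 ; units = mm
G90 ; absolute positioning
G28 ; home
; layer 1
G0 Z3.234
G0 X0.000 Y0.000
G1 X29.470 Y0.000
G1 X29.470 Y5.857
G1 X12.004 Y5.857
G1 X12.004 Y16.177
G1 X0.000 Y16.177
G1 X0.000 Y0.000
; layer 2
G0 Z6.468
G0 X0.000 Y0.000
G1 X29.470 Y0.000
G1 X29.470 Y5.857
G1 X12.004 Y5.857
G1 X12.004 Y16.177
G1 X0.000 Y16.177
G1 X0.000 Y0.000
; layer 3
G0 Z9.701
G0 X0.000 Y0.000
G1 X29.470 Y0.000
G1 X29.470 Y5.857
G1 X12.004 Y5.857
G1 X12.004 Y16.177
G1 X0.000 Y16.177
G1 X0.000 Y0.000
; layer 4
G0 Z12.935
G0 X0.000 Y0.000
G1 X29.470 Y0.000
G1 X29.470 Y5.857
G1 X12.004 Y5.857
G1 X12.004 Y16.177
G1 X0.000 Y16.177
G1 X0.000 Y0.000
; layer 5
G0 Z16.169
G0 X0.000 Y0.000
G1 X29.470 Y0.000
G1 X29.470 Y5.857
G1 X12.004 Y5.857
G1 X12.004 Y16.177
G1 X0.000 Y16.177
G1 X0.000 Y0.000
; layer 6
G0 Z19.403
G0 X0.000 Y0.000
G1 X29.470 Y0.000
G1 X29.470 Y5.857
G1 X12.004 Y5.857
G1 X12.004 Y16.177
G1 X0.000 Y16.177
G1 X0.000 Y0.000
M2 ; end

The solid is an L-shaped prism: outer 29.5 × 16.2 mm, arm thicknesses ≈ 5.86 mm (horizontal) and 12 mm (vertical), extruded 19.4 mm in z. Slicing at Δz = 3.234 mm — 6 equal slices spanning the solid's height, so layer i sits at z = i·h/6 — gives 6 non-empty perimeters. Each is a 6-segment closed polygon; G0 lifts to the layer z and rapids to the start vertex, then G1 traces the edges.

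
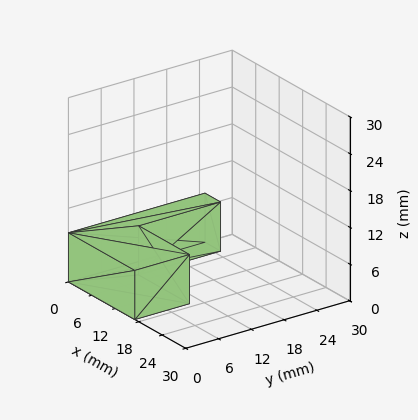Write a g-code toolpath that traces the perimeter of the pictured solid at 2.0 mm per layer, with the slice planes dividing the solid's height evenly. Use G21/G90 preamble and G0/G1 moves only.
Reading the render: the shape is an L-shaped prism: outer 17 × 25 mm, arm thicknesses ≈ 10 mm (horizontal) and 4 mm (vertical), extruded 8 mm in z (dimensions read to the nearest mm from the axis ticks). For the g-code, the solid's height is divided into equal slices at the stated Δz and each level perimeter traced with G1 moves after a G0 lift.

; perimeter-only toolpath
G21 ; units = mm
G90 ; absolute positioning
G28 ; home
; layer 1
G0 Z2.0
G0 X0.0 Y0.0
G1 X17.0 Y0.0
G1 X17.0 Y10.0
G1 X4.0 Y10.0
G1 X4.0 Y25.0
G1 X0.0 Y25.0
G1 X0.0 Y0.0
; layer 2
G0 Z4.0
G0 X0.0 Y0.0
G1 X17.0 Y0.0
G1 X17.0 Y10.0
G1 X4.0 Y10.0
G1 X4.0 Y25.0
G1 X0.0 Y25.0
G1 X0.0 Y0.0
; layer 3
G0 Z6.0
G0 X0.0 Y0.0
G1 X17.0 Y0.0
G1 X17.0 Y10.0
G1 X4.0 Y10.0
G1 X4.0 Y25.0
G1 X0.0 Y25.0
G1 X0.0 Y0.0
; layer 4
G0 Z8.0
G0 X0.0 Y0.0
G1 X17.0 Y0.0
G1 X17.0 Y10.0
G1 X4.0 Y10.0
G1 X4.0 Y25.0
G1 X0.0 Y25.0
G1 X0.0 Y0.0
M2 ; end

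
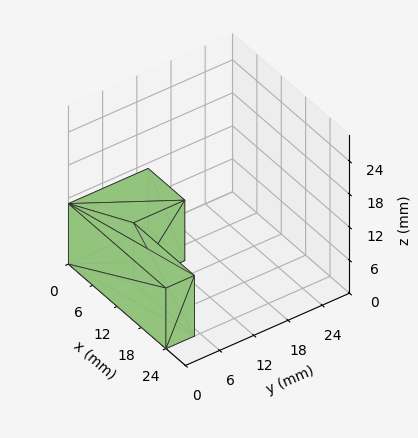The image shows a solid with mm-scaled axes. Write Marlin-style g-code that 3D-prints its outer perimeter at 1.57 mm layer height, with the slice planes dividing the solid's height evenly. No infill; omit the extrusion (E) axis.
Reading the render: the shape is an L-shaped prism: outer 24 × 14 mm, arm thicknesses ≈ 5 mm (horizontal) and 9 mm (vertical), extruded 11 mm in z (dimensions read to the nearest mm from the axis ticks). For the g-code, the solid's height is divided into equal slices at the stated Δz and each level perimeter traced with G1 moves after a G0 lift.

; perimeter-only toolpath
G21 ; units = mm
G90 ; absolute positioning
G28 ; home
; layer 1
G0 Z1.57
G0 X0.00 Y0.00
G1 X24.00 Y0.00
G1 X24.00 Y5.00
G1 X9.00 Y5.00
G1 X9.00 Y14.00
G1 X0.00 Y14.00
G1 X0.00 Y0.00
; layer 2
G0 Z3.14
G0 X0.00 Y0.00
G1 X24.00 Y0.00
G1 X24.00 Y5.00
G1 X9.00 Y5.00
G1 X9.00 Y14.00
G1 X0.00 Y14.00
G1 X0.00 Y0.00
; layer 3
G0 Z4.71
G0 X0.00 Y0.00
G1 X24.00 Y0.00
G1 X24.00 Y5.00
G1 X9.00 Y5.00
G1 X9.00 Y14.00
G1 X0.00 Y14.00
G1 X0.00 Y0.00
; layer 4
G0 Z6.29
G0 X0.00 Y0.00
G1 X24.00 Y0.00
G1 X24.00 Y5.00
G1 X9.00 Y5.00
G1 X9.00 Y14.00
G1 X0.00 Y14.00
G1 X0.00 Y0.00
; layer 5
G0 Z7.86
G0 X0.00 Y0.00
G1 X24.00 Y0.00
G1 X24.00 Y5.00
G1 X9.00 Y5.00
G1 X9.00 Y14.00
G1 X0.00 Y14.00
G1 X0.00 Y0.00
; layer 6
G0 Z9.43
G0 X0.00 Y0.00
G1 X24.00 Y0.00
G1 X24.00 Y5.00
G1 X9.00 Y5.00
G1 X9.00 Y14.00
G1 X0.00 Y14.00
G1 X0.00 Y0.00
; layer 7
G0 Z11.00
G0 X0.00 Y0.00
G1 X24.00 Y0.00
G1 X24.00 Y5.00
G1 X9.00 Y5.00
G1 X9.00 Y14.00
G1 X0.00 Y14.00
G1 X0.00 Y0.00
M2 ; end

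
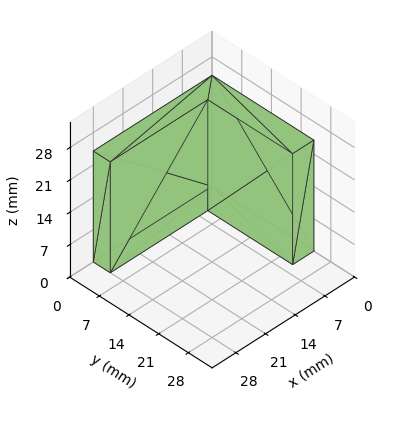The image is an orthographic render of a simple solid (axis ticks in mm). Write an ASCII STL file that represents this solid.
Reading the render: the shape is an L-shaped prism: outer 28 × 24 mm, arm thicknesses ≈ 4 mm (horizontal) and 5 mm (vertical), extruded 24 mm in z (dimensions read to the nearest mm from the axis ticks). For the STL, each face is triangulated and given an outward normal.

solid part
  facet normal 0.0000 0.0000 -1.0000
    outer loop
      vertex 28.000 4.000 0.000
      vertex 28.000 0.000 0.000
      vertex 0.000 0.000 0.000
    endloop
  endfacet
  facet normal 0.0000 0.0000 -1.0000
    outer loop
      vertex 5.000 4.000 0.000
      vertex 28.000 4.000 0.000
      vertex 0.000 0.000 0.000
    endloop
  endfacet
  facet normal 0.0000 0.0000 -1.0000
    outer loop
      vertex 5.000 24.000 0.000
      vertex 5.000 4.000 0.000
      vertex 0.000 0.000 0.000
    endloop
  endfacet
  facet normal 0.0000 0.0000 -1.0000
    outer loop
      vertex 0.000 24.000 0.000
      vertex 5.000 24.000 0.000
      vertex 0.000 0.000 0.000
    endloop
  endfacet
  facet normal 0.0000 0.0000 1.0000
    outer loop
      vertex 0.000 0.000 24.000
      vertex 28.000 0.000 24.000
      vertex 28.000 4.000 24.000
    endloop
  endfacet
  facet normal 0.0000 0.0000 1.0000
    outer loop
      vertex 0.000 0.000 24.000
      vertex 28.000 4.000 24.000
      vertex 5.000 4.000 24.000
    endloop
  endfacet
  facet normal 0.0000 0.0000 1.0000
    outer loop
      vertex 0.000 0.000 24.000
      vertex 5.000 4.000 24.000
      vertex 5.000 24.000 24.000
    endloop
  endfacet
  facet normal 0.0000 0.0000 1.0000
    outer loop
      vertex 0.000 0.000 24.000
      vertex 5.000 24.000 24.000
      vertex 0.000 24.000 24.000
    endloop
  endfacet
  facet normal 0.0000 -1.0000 0.0000
    outer loop
      vertex 0.000 0.000 0.000
      vertex 28.000 0.000 0.000
      vertex 28.000 0.000 24.000
    endloop
  endfacet
  facet normal 0.0000 -1.0000 0.0000
    outer loop
      vertex 0.000 0.000 0.000
      vertex 28.000 0.000 24.000
      vertex 0.000 0.000 24.000
    endloop
  endfacet
  facet normal 1.0000 0.0000 0.0000
    outer loop
      vertex 28.000 0.000 0.000
      vertex 28.000 4.000 0.000
      vertex 28.000 4.000 24.000
    endloop
  endfacet
  facet normal 1.0000 0.0000 0.0000
    outer loop
      vertex 28.000 0.000 0.000
      vertex 28.000 4.000 24.000
      vertex 28.000 0.000 24.000
    endloop
  endfacet
  facet normal 0.0000 1.0000 0.0000
    outer loop
      vertex 28.000 4.000 0.000
      vertex 5.000 4.000 0.000
      vertex 5.000 4.000 24.000
    endloop
  endfacet
  facet normal 0.0000 1.0000 0.0000
    outer loop
      vertex 28.000 4.000 0.000
      vertex 5.000 4.000 24.000
      vertex 28.000 4.000 24.000
    endloop
  endfacet
  facet normal 1.0000 0.0000 0.0000
    outer loop
      vertex 5.000 4.000 0.000
      vertex 5.000 24.000 0.000
      vertex 5.000 24.000 24.000
    endloop
  endfacet
  facet normal 1.0000 0.0000 0.0000
    outer loop
      vertex 5.000 4.000 0.000
      vertex 5.000 24.000 24.000
      vertex 5.000 4.000 24.000
    endloop
  endfacet
  facet normal 0.0000 1.0000 0.0000
    outer loop
      vertex 5.000 24.000 0.000
      vertex 0.000 24.000 0.000
      vertex 0.000 24.000 24.000
    endloop
  endfacet
  facet normal 0.0000 1.0000 0.0000
    outer loop
      vertex 5.000 24.000 0.000
      vertex 0.000 24.000 24.000
      vertex 5.000 24.000 24.000
    endloop
  endfacet
  facet normal -1.0000 0.0000 0.0000
    outer loop
      vertex 0.000 24.000 0.000
      vertex 0.000 0.000 0.000
      vertex 0.000 0.000 24.000
    endloop
  endfacet
  facet normal -1.0000 0.0000 0.0000
    outer loop
      vertex 0.000 24.000 0.000
      vertex 0.000 0.000 24.000
      vertex 0.000 24.000 24.000
    endloop
  endfacet
endsolid part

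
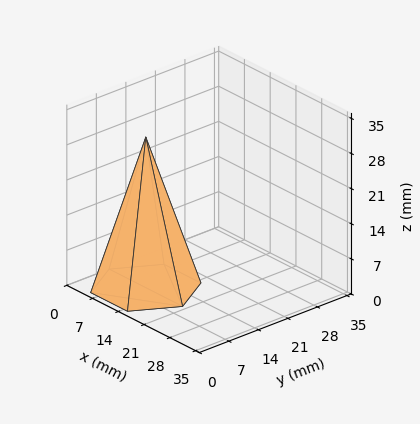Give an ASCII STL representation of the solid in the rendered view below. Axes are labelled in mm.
Reading the render: the shape is a regular 6-sided pyramid, base circumscribed radius ≈ 10 mm, apex at z ≈ 30 mm (dimensions read to the nearest mm from the axis ticks). For the STL, each face is triangulated and given an outward normal.

solid part
  facet normal 0.0000 0.0000 -1.0000
    outer loop
      vertex 5.0 18.7 0.0
      vertex 15.0 18.7 0.0
      vertex 20.0 10.0 0.0
    endloop
  endfacet
  facet normal 0.0000 0.0000 -1.0000
    outer loop
      vertex 0.0 10.0 0.0
      vertex 5.0 18.7 0.0
      vertex 20.0 10.0 0.0
    endloop
  endfacet
  facet normal 0.0000 0.0000 -1.0000
    outer loop
      vertex 5.0 1.3 0.0
      vertex 0.0 10.0 0.0
      vertex 20.0 10.0 0.0
    endloop
  endfacet
  facet normal 0.0000 0.0000 -1.0000
    outer loop
      vertex 15.0 1.3 0.0
      vertex 5.0 1.3 0.0
      vertex 20.0 10.0 0.0
    endloop
  endfacet
  facet normal 0.8329 0.4787 0.2776
    outer loop
      vertex 20.0 10.0 0.0
      vertex 15.0 18.7 0.0
      vertex 10.0 10.0 30.0
    endloop
  endfacet
  facet normal 0.0000 0.9604 0.2785
    outer loop
      vertex 15.0 18.7 0.0
      vertex 5.0 18.7 0.0
      vertex 10.0 10.0 30.0
    endloop
  endfacet
  facet normal -0.8329 0.4787 0.2776
    outer loop
      vertex 5.0 18.7 0.0
      vertex 0.0 10.0 0.0
      vertex 10.0 10.0 30.0
    endloop
  endfacet
  facet normal -0.8329 -0.4787 0.2776
    outer loop
      vertex 0.0 10.0 0.0
      vertex 5.0 1.3 0.0
      vertex 10.0 10.0 30.0
    endloop
  endfacet
  facet normal 0.0000 -0.9604 0.2785
    outer loop
      vertex 5.0 1.3 0.0
      vertex 15.0 1.3 0.0
      vertex 10.0 10.0 30.0
    endloop
  endfacet
  facet normal 0.8329 -0.4787 0.2776
    outer loop
      vertex 15.0 1.3 0.0
      vertex 20.0 10.0 0.0
      vertex 10.0 10.0 30.0
    endloop
  endfacet
endsolid part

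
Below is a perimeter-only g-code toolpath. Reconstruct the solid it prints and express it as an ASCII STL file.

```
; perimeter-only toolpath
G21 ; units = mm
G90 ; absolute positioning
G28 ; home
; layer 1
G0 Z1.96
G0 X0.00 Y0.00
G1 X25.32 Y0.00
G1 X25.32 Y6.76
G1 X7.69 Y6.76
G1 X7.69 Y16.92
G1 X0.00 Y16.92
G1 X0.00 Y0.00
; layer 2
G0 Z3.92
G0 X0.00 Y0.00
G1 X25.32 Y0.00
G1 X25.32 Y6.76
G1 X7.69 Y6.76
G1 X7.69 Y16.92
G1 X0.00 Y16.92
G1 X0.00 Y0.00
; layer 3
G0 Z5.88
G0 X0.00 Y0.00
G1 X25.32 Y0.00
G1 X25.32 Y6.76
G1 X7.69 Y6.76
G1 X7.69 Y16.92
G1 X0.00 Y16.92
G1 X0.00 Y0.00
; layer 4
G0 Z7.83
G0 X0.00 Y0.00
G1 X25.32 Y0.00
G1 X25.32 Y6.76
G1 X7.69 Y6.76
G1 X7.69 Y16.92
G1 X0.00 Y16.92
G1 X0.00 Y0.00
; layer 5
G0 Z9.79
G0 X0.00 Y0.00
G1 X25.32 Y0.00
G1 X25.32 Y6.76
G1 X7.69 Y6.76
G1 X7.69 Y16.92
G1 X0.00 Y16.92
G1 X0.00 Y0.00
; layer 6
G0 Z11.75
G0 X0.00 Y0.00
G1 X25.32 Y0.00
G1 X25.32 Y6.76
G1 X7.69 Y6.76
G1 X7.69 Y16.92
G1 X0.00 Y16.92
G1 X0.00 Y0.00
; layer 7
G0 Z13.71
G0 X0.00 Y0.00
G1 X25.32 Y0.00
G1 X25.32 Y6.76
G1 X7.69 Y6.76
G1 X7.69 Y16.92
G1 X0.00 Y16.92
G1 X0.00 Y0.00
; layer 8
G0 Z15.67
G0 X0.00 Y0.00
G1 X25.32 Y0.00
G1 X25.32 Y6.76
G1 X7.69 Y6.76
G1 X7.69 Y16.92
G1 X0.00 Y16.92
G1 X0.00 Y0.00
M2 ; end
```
solid part
  facet normal 0.0000 0.0000 -1.0000
    outer loop
      vertex 25.32 6.76 0.00
      vertex 25.32 0.00 0.00
      vertex 0.00 0.00 0.00
    endloop
  endfacet
  facet normal 0.0000 0.0000 -1.0000
    outer loop
      vertex 7.69 6.76 0.00
      vertex 25.32 6.76 0.00
      vertex 0.00 0.00 0.00
    endloop
  endfacet
  facet normal 0.0000 0.0000 -1.0000
    outer loop
      vertex 7.69 16.92 0.00
      vertex 7.69 6.76 0.00
      vertex 0.00 0.00 0.00
    endloop
  endfacet
  facet normal 0.0000 0.0000 -1.0000
    outer loop
      vertex 0.00 16.92 0.00
      vertex 7.69 16.92 0.00
      vertex 0.00 0.00 0.00
    endloop
  endfacet
  facet normal 0.0000 0.0000 1.0000
    outer loop
      vertex 0.00 0.00 15.67
      vertex 25.32 0.00 15.67
      vertex 25.32 6.76 15.67
    endloop
  endfacet
  facet normal 0.0000 0.0000 1.0000
    outer loop
      vertex 0.00 0.00 15.67
      vertex 25.32 6.76 15.67
      vertex 7.69 6.76 15.67
    endloop
  endfacet
  facet normal 0.0000 0.0000 1.0000
    outer loop
      vertex 0.00 0.00 15.67
      vertex 7.69 6.76 15.67
      vertex 7.69 16.92 15.67
    endloop
  endfacet
  facet normal 0.0000 0.0000 1.0000
    outer loop
      vertex 0.00 0.00 15.67
      vertex 7.69 16.92 15.67
      vertex 0.00 16.92 15.67
    endloop
  endfacet
  facet normal 0.0000 -1.0000 0.0000
    outer loop
      vertex 0.00 0.00 0.00
      vertex 25.32 0.00 0.00
      vertex 25.32 0.00 15.67
    endloop
  endfacet
  facet normal 0.0000 -1.0000 0.0000
    outer loop
      vertex 0.00 0.00 0.00
      vertex 25.32 0.00 15.67
      vertex 0.00 0.00 15.67
    endloop
  endfacet
  facet normal 1.0000 0.0000 0.0000
    outer loop
      vertex 25.32 0.00 0.00
      vertex 25.32 6.76 0.00
      vertex 25.32 6.76 15.67
    endloop
  endfacet
  facet normal 1.0000 0.0000 0.0000
    outer loop
      vertex 25.32 0.00 0.00
      vertex 25.32 6.76 15.67
      vertex 25.32 0.00 15.67
    endloop
  endfacet
  facet normal 0.0000 1.0000 0.0000
    outer loop
      vertex 25.32 6.76 0.00
      vertex 7.69 6.76 0.00
      vertex 7.69 6.76 15.67
    endloop
  endfacet
  facet normal 0.0000 1.0000 0.0000
    outer loop
      vertex 25.32 6.76 0.00
      vertex 7.69 6.76 15.67
      vertex 25.32 6.76 15.67
    endloop
  endfacet
  facet normal 1.0000 0.0000 0.0000
    outer loop
      vertex 7.69 6.76 0.00
      vertex 7.69 16.92 0.00
      vertex 7.69 16.92 15.67
    endloop
  endfacet
  facet normal 1.0000 0.0000 0.0000
    outer loop
      vertex 7.69 6.76 0.00
      vertex 7.69 16.92 15.67
      vertex 7.69 6.76 15.67
    endloop
  endfacet
  facet normal 0.0000 1.0000 0.0000
    outer loop
      vertex 7.69 16.92 0.00
      vertex 0.00 16.92 0.00
      vertex 0.00 16.92 15.67
    endloop
  endfacet
  facet normal 0.0000 1.0000 0.0000
    outer loop
      vertex 7.69 16.92 0.00
      vertex 0.00 16.92 15.67
      vertex 7.69 16.92 15.67
    endloop
  endfacet
  facet normal -1.0000 0.0000 0.0000
    outer loop
      vertex 0.00 16.92 0.00
      vertex 0.00 0.00 0.00
      vertex 0.00 0.00 15.67
    endloop
  endfacet
  facet normal -1.0000 0.0000 0.0000
    outer loop
      vertex 0.00 16.92 0.00
      vertex 0.00 0.00 15.67
      vertex 0.00 16.92 15.67
    endloop
  endfacet
endsolid part

The G0 Z moves step by Δz≈1.96 mm. Every layer's G1 loop is the same polygon, so the solid is a straight extrusion of it from z=0 to z≈15.7. Closing with flat bottom and top caps and triangulating gives 20 facets — an L-shaped prism: outer 25.3 × 16.9 mm, arm thicknesses ≈ 6.76 mm (horizontal) and 7.69 mm (vertical), extruded 15.7 mm in z.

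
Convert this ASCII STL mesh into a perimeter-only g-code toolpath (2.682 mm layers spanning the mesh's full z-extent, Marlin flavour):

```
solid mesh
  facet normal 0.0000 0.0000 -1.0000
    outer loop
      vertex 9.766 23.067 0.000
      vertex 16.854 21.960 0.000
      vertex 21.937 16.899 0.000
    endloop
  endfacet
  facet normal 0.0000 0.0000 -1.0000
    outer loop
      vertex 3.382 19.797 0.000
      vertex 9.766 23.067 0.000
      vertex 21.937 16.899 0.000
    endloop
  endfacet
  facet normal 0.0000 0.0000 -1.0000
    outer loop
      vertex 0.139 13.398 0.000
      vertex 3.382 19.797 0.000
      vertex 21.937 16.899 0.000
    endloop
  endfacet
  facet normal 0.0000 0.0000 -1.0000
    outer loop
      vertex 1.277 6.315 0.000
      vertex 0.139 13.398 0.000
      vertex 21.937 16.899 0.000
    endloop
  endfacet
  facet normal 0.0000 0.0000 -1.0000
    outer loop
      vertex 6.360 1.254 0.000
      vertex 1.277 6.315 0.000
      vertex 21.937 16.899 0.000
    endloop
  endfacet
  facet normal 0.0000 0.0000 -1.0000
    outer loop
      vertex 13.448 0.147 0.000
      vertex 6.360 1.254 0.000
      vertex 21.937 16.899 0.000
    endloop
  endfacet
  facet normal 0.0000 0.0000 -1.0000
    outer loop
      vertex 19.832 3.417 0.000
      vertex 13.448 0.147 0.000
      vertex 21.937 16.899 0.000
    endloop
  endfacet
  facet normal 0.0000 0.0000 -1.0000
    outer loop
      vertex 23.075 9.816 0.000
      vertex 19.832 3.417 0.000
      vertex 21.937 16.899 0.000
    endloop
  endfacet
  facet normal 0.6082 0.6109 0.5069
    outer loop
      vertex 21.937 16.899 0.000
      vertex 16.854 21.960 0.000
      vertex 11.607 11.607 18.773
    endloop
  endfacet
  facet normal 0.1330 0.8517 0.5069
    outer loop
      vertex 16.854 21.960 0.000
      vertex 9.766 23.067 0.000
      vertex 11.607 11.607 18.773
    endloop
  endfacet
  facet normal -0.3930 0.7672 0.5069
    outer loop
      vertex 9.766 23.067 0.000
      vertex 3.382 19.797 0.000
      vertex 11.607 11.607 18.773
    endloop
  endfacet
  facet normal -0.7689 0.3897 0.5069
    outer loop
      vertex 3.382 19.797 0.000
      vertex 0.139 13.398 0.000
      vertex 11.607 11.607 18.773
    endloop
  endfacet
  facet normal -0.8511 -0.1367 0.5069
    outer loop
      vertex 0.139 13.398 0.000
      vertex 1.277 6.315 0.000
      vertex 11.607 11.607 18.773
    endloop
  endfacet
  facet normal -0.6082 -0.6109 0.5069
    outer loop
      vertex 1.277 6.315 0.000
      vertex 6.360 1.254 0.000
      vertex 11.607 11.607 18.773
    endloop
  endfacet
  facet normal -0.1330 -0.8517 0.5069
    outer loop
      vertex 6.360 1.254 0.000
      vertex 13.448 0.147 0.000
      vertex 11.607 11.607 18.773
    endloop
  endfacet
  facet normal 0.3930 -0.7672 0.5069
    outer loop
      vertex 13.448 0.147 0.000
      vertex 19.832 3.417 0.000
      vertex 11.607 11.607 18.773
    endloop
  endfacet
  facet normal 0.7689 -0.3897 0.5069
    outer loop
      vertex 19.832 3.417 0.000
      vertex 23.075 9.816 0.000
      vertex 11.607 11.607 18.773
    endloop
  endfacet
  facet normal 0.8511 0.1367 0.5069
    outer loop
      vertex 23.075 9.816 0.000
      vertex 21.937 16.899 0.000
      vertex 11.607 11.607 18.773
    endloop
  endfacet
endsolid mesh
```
; perimeter-only toolpath
G21 ; units = mm
G90 ; absolute positioning
G28 ; home
; layer 1
G0 Z2.682
G0 X20.461 Y16.143
G1 X16.104 Y20.481
G1 X10.029 Y21.430
G1 X4.557 Y18.627
G1 X1.777 Y13.142
G1 X2.753 Y7.071
G1 X7.110 Y2.733
G1 X13.185 Y1.784
G1 X18.657 Y4.587
G1 X21.437 Y10.072
G1 X20.461 Y16.143
; layer 2
G0 Z5.364
G0 X18.986 Y15.387
G1 X15.355 Y19.002
G1 X10.292 Y19.793
G1 X5.732 Y17.457
G1 X3.416 Y12.886
G1 X4.228 Y7.827
G1 X7.859 Y4.212
G1 X12.922 Y3.421
G1 X17.482 Y5.757
G1 X19.798 Y10.328
G1 X18.986 Y15.387
; layer 3
G0 Z8.046
G0 X17.510 Y14.631
G1 X14.605 Y17.523
G1 X10.555 Y18.156
G1 X6.907 Y16.287
G1 X5.054 Y12.630
G1 X5.704 Y8.583
G1 X8.609 Y5.691
G1 X12.659 Y5.058
G1 X16.307 Y6.927
G1 X18.160 Y10.584
G1 X17.510 Y14.631
; layer 4
G0 Z10.727
G0 X16.034 Y13.875
G1 X13.856 Y16.044
G1 X10.818 Y16.518
G1 X8.082 Y15.117
G1 X6.692 Y12.375
G1 X7.180 Y9.339
G1 X9.358 Y7.170
G1 X12.396 Y6.696
G1 X15.132 Y8.097
G1 X16.522 Y10.839
G1 X16.034 Y13.875
; layer 5
G0 Z13.409
G0 X14.558 Y13.119
G1 X13.106 Y14.565
G1 X11.081 Y14.881
G1 X9.257 Y13.947
G1 X8.330 Y12.119
G1 X8.656 Y10.095
G1 X10.108 Y8.649
G1 X12.133 Y8.333
G1 X13.957 Y9.267
G1 X14.884 Y11.095
G1 X14.558 Y13.119
; layer 6
G0 Z16.091
G0 X13.083 Y12.363
G1 X12.357 Y13.086
G1 X11.344 Y13.244
G1 X10.432 Y12.777
G1 X9.969 Y11.863
G1 X10.131 Y10.851
G1 X10.857 Y10.128
G1 X11.870 Y9.970
G1 X12.782 Y10.437
G1 X13.245 Y11.351
G1 X13.083 Y12.363
M2 ; end

The solid is a regular 10-sided pyramid, base circumscribed radius ≈ 11.6 mm, apex at z ≈ 18.8 mm. Slicing at Δz = 2.682 mm — 7 equal slices spanning the solid's height, so layer i sits at z = i·h/7 — gives 6 non-empty perimeters. Each is a 10-segment closed polygon; G0 lifts to the layer z and rapids to the start vertex, then G1 traces the edges. The cross-section shrinks linearly with z (the slice at the apex is degenerate and omitted).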